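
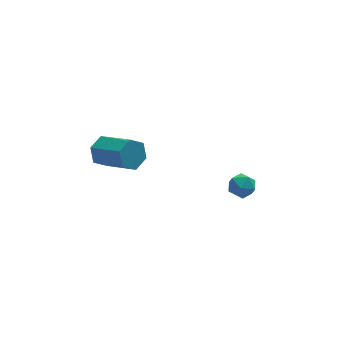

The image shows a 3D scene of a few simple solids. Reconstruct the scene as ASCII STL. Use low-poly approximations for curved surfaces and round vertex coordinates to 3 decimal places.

solid 
facet normal -0.534 0.738 -0.412
outer loop
vertex -1.949 1.626 0.042
vertex -2.586 1.457 0.564
vertex -1.994 2.01 0.788
endloop
endfacet
facet normal 0.844 0.496 -0.204
outer loop
vertex -1.949 1.626 0.042
vertex -1.994 2.01 0.788
vertex -0.898 0.171 0.854
endloop
endfacet
facet normal 0.844 0.496 -0.204
outer loop
vertex -0.898 0.171 0.854
vertex -1.994 2.01 0.788
vertex -0.943 0.555 1.6
endloop
endfacet
facet normal 0.533 -0.738 0.412
outer loop
vertex -0.898 0.171 0.854
vertex -0.943 0.555 1.6
vertex -1.534 0.003 1.376
endloop
endfacet
facet normal -0.534 0.738 -0.412
outer loop
vertex -1.994 2.01 0.788
vertex -2.586 1.457 0.564
vertex -2.63 1.841 1.31
endloop
endfacet
facet normal 0.376 0.644 0.667
outer loop
vertex -1.994 2.01 0.788
vertex -2.63 1.841 1.31
vertex -0.943 0.555 1.6
endloop
endfacet
facet normal 0.376 0.644 0.667
outer loop
vertex -0.943 0.555 1.6
vertex -2.63 1.841 1.31
vertex -1.579 0.386 2.122
endloop
endfacet
facet normal 0.534 -0.739 0.411
outer loop
vertex -0.943 0.555 1.6
vertex -1.579 0.386 2.122
vertex -1.534 0.003 1.376
endloop
endfacet
facet normal -0.533 0.739 -0.412
outer loop
vertex -2.63 1.841 1.31
vertex -2.586 1.457 0.564
vertex -3.222 1.289 1.086
endloop
endfacet
facet normal -0.468 0.148 0.871
outer loop
vertex -2.63 1.841 1.31
vertex -3.222 1.289 1.086
vertex -1.579 0.386 2.122
endloop
endfacet
facet normal -0.468 0.148 0.871
outer loop
vertex -1.579 0.386 2.122
vertex -3.222 1.289 1.086
vertex -2.171 -0.166 1.898
endloop
endfacet
facet normal 0.533 -0.739 0.412
outer loop
vertex -1.579 0.386 2.122
vertex -2.171 -0.166 1.898
vertex -1.534 0.003 1.376
endloop
endfacet
facet normal -0.533 0.738 -0.412
outer loop
vertex -3.222 1.289 1.086
vertex -2.586 1.457 0.564
vertex -3.177 0.905 0.34
endloop
endfacet
facet normal -0.844 -0.496 0.204
outer loop
vertex -3.222 1.289 1.086
vertex -3.177 0.905 0.34
vertex -2.171 -0.166 1.898
endloop
endfacet
facet normal -0.844 -0.496 0.204
outer loop
vertex -2.171 -0.166 1.898
vertex -3.177 0.905 0.34
vertex -2.126 -0.55 1.152
endloop
endfacet
facet normal 0.534 -0.738 0.412
outer loop
vertex -2.171 -0.166 1.898
vertex -2.126 -0.55 1.152
vertex -1.534 0.003 1.376
endloop
endfacet
facet normal -0.534 0.739 -0.411
outer loop
vertex -3.177 0.905 0.34
vertex -2.586 1.457 0.564
vertex -2.541 1.074 -0.182
endloop
endfacet
facet normal -0.376 -0.644 -0.667
outer loop
vertex -3.177 0.905 0.34
vertex -2.541 1.074 -0.182
vertex -2.126 -0.55 1.152
endloop
endfacet
facet normal -0.376 -0.644 -0.667
outer loop
vertex -2.126 -0.55 1.152
vertex -2.541 1.074 -0.182
vertex -1.49 -0.381 0.63
endloop
endfacet
facet normal 0.534 -0.738 0.412
outer loop
vertex -2.126 -0.55 1.152
vertex -1.49 -0.381 0.63
vertex -1.534 0.003 1.376
endloop
endfacet
facet normal -0.533 0.739 -0.412
outer loop
vertex -2.541 1.074 -0.182
vertex -2.586 1.457 0.564
vertex -1.949 1.626 0.042
endloop
endfacet
facet normal 0.468 -0.148 -0.871
outer loop
vertex -2.541 1.074 -0.182
vertex -1.949 1.626 0.042
vertex -1.49 -0.381 0.63
endloop
endfacet
facet normal 0.468 -0.148 -0.871
outer loop
vertex -1.49 -0.381 0.63
vertex -1.949 1.626 0.042
vertex -0.898 0.171 0.854
endloop
endfacet
facet normal 0.533 -0.739 0.412
outer loop
vertex -1.49 -0.381 0.63
vertex -0.898 0.171 0.854
vertex -1.534 0.003 1.376
endloop
endfacet
facet normal -0.221 -0.281 0.934
outer loop
vertex 3.278 0.862 -2.139
vertex 3.503 0.156 -2.298
vertex 4.0 0.66 -2.029
endloop
endfacet
facet normal -0.026 0.406 0.914
outer loop
vertex 3.278 0.862 -2.139
vertex 4.0 0.66 -2.029
vertex 3.837 1.334 -2.333
endloop
endfacet
facet normal -0.469 0.748 0.470
outer loop
vertex 3.278 0.862 -2.139
vertex 3.837 1.334 -2.333
vertex 3.24 1.247 -2.79
endloop
endfacet
facet normal -0.937 0.273 0.216
outer loop
vertex 3.278 0.862 -2.139
vertex 3.24 1.247 -2.79
vertex 3.033 0.519 -2.768
endloop
endfacet
facet normal -0.784 -0.363 0.503
outer loop
vertex 3.278 0.862 -2.139
vertex 3.033 0.519 -2.768
vertex 3.503 0.156 -2.298
endloop
endfacet
facet normal 0.632 0.441 0.638
outer loop
vertex 3.837 1.334 -2.333
vertex 4.0 0.66 -2.029
vertex 4.407 0.921 -2.612
endloop
endfacet
facet normal 0.317 -0.670 0.671
outer loop
vertex 4.0 0.66 -2.029
vertex 3.503 0.156 -2.298
vertex 4.2 0.193 -2.59
endloop
endfacet
facet normal -0.595 -0.803 -0.026
outer loop
vertex 3.503 0.156 -2.298
vertex 3.033 0.519 -2.768
vertex 3.603 0.106 -3.047
endloop
endfacet
facet normal -0.843 0.225 -0.488
outer loop
vertex 3.033 0.519 -2.768
vertex 3.24 1.247 -2.79
vertex 3.44 0.78 -3.351
endloop
endfacet
facet normal -0.085 0.993 -0.078
outer loop
vertex 3.24 1.247 -2.79
vertex 3.837 1.334 -2.333
vertex 3.937 1.284 -3.082
endloop
endfacet
facet normal 0.937 -0.273 -0.216
outer loop
vertex 4.162 0.578 -3.241
vertex 4.407 0.921 -2.612
vertex 4.2 0.193 -2.59
endloop
endfacet
facet normal 0.469 -0.748 -0.470
outer loop
vertex 4.162 0.578 -3.241
vertex 4.2 0.193 -2.59
vertex 3.603 0.106 -3.047
endloop
endfacet
facet normal 0.026 -0.406 -0.914
outer loop
vertex 4.162 0.578 -3.241
vertex 3.603 0.106 -3.047
vertex 3.44 0.78 -3.351
endloop
endfacet
facet normal 0.221 0.281 -0.934
outer loop
vertex 4.162 0.578 -3.241
vertex 3.44 0.78 -3.351
vertex 3.937 1.284 -3.082
endloop
endfacet
facet normal 0.784 0.363 -0.503
outer loop
vertex 4.162 0.578 -3.241
vertex 3.937 1.284 -3.082
vertex 4.407 0.921 -2.612
endloop
endfacet
facet normal 0.843 -0.225 0.488
outer loop
vertex 4.2 0.193 -2.59
vertex 4.407 0.921 -2.612
vertex 4.0 0.66 -2.029
endloop
endfacet
facet normal 0.085 -0.993 0.078
outer loop
vertex 3.603 0.106 -3.047
vertex 4.2 0.193 -2.59
vertex 3.503 0.156 -2.298
endloop
endfacet
facet normal -0.632 -0.441 -0.638
outer loop
vertex 3.44 0.78 -3.351
vertex 3.603 0.106 -3.047
vertex 3.033 0.519 -2.768
endloop
endfacet
facet normal -0.317 0.670 -0.671
outer loop
vertex 3.937 1.284 -3.082
vertex 3.44 0.78 -3.351
vertex 3.24 1.247 -2.79
endloop
endfacet
facet normal 0.595 0.803 0.026
outer loop
vertex 4.407 0.921 -2.612
vertex 3.937 1.284 -3.082
vertex 3.837 1.334 -2.333
endloop
endfacet

endsolid


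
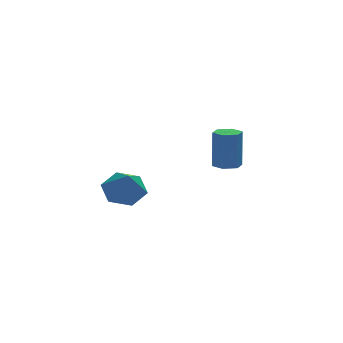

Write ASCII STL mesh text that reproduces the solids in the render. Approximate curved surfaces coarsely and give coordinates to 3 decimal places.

solid 
facet normal 0.071 0.632 -0.772
outer loop
vertex -2.913 0.54 -2.166
vertex -3.896 0.926 -1.94
vertex -3.023 1.376 -1.491
endloop
endfacet
facet normal 0.846 -0.263 0.463
outer loop
vertex -2.913 0.54 -2.166
vertex -3.023 1.376 -1.491
vertex -4.024 -0.206 -0.56
endloop
endfacet
facet normal 0.071 0.632 -0.772
outer loop
vertex -3.023 1.376 -1.491
vertex -3.896 0.926 -1.94
vertex -4.007 1.762 -1.266
endloop
endfacet
facet normal 0.328 0.317 0.890
outer loop
vertex -3.023 1.376 -1.491
vertex -4.007 1.762 -1.266
vertex -4.024 -0.206 -0.56
endloop
endfacet
facet normal 0.071 0.632 -0.772
outer loop
vertex -4.007 1.762 -1.266
vertex -3.896 0.926 -1.94
vertex -4.879 1.312 -1.715
endloop
endfacet
facet normal -0.551 0.286 0.784
outer loop
vertex -4.007 1.762 -1.266
vertex -4.879 1.312 -1.715
vertex -4.024 -0.206 -0.56
endloop
endfacet
facet normal 0.072 0.632 -0.771
outer loop
vertex -4.879 1.312 -1.715
vertex -3.896 0.926 -1.94
vertex -4.769 0.476 -2.39
endloop
endfacet
facet normal -0.913 -0.323 0.251
outer loop
vertex -4.879 1.312 -1.715
vertex -4.769 0.476 -2.39
vertex -4.024 -0.206 -0.56
endloop
endfacet
facet normal 0.072 0.632 -0.771
outer loop
vertex -4.769 0.476 -2.39
vertex -3.896 0.926 -1.94
vertex -3.785 0.09 -2.615
endloop
endfacet
facet normal -0.394 -0.902 -0.176
outer loop
vertex -4.769 0.476 -2.39
vertex -3.785 0.09 -2.615
vertex -4.024 -0.206 -0.56
endloop
endfacet
facet normal 0.071 0.632 -0.771
outer loop
vertex -3.785 0.09 -2.615
vertex -3.896 0.926 -1.94
vertex -2.913 0.54 -2.166
endloop
endfacet
facet normal 0.485 -0.872 -0.069
outer loop
vertex -3.785 0.09 -2.615
vertex -2.913 0.54 -2.166
vertex -4.024 -0.206 -0.56
endloop
endfacet
facet normal -0.046 -0.130 -0.990
outer loop
vertex 2.458 4.341 -2.716
vertex 2.021 3.764 -2.62
vertex 1.734 4.431 -2.694
endloop
endfacet
facet normal 0.118 0.984 -0.134
outer loop
vertex 2.458 4.341 -2.716
vertex 1.734 4.431 -2.694
vertex 2.556 4.613 -0.636
endloop
endfacet
facet normal 0.118 0.984 -0.134
outer loop
vertex 2.556 4.613 -0.636
vertex 1.734 4.431 -2.694
vertex 1.832 4.703 -0.614
endloop
endfacet
facet normal 0.046 0.130 0.990
outer loop
vertex 2.556 4.613 -0.636
vertex 1.832 4.703 -0.614
vertex 2.119 4.036 -0.54
endloop
endfacet
facet normal -0.046 -0.130 -0.990
outer loop
vertex 1.734 4.431 -2.694
vertex 2.021 3.764 -2.62
vertex 1.297 3.854 -2.598
endloop
endfacet
facet normal -0.800 0.599 -0.041
outer loop
vertex 1.734 4.431 -2.694
vertex 1.297 3.854 -2.598
vertex 1.832 4.703 -0.614
endloop
endfacet
facet normal -0.800 0.599 -0.041
outer loop
vertex 1.832 4.703 -0.614
vertex 1.297 3.854 -2.598
vertex 1.395 4.126 -0.518
endloop
endfacet
facet normal 0.046 0.130 0.990
outer loop
vertex 1.832 4.703 -0.614
vertex 1.395 4.126 -0.518
vertex 2.119 4.036 -0.54
endloop
endfacet
facet normal -0.046 -0.130 -0.990
outer loop
vertex 1.297 3.854 -2.598
vertex 2.021 3.764 -2.62
vertex 1.584 3.187 -2.524
endloop
endfacet
facet normal -0.918 -0.385 0.094
outer loop
vertex 1.297 3.854 -2.598
vertex 1.584 3.187 -2.524
vertex 1.395 4.126 -0.518
endloop
endfacet
facet normal -0.918 -0.385 0.094
outer loop
vertex 1.395 4.126 -0.518
vertex 1.584 3.187 -2.524
vertex 1.682 3.459 -0.444
endloop
endfacet
facet normal 0.046 0.130 0.990
outer loop
vertex 1.395 4.126 -0.518
vertex 1.682 3.459 -0.444
vertex 2.119 4.036 -0.54
endloop
endfacet
facet normal -0.046 -0.130 -0.990
outer loop
vertex 1.584 3.187 -2.524
vertex 2.021 3.764 -2.62
vertex 2.308 3.097 -2.546
endloop
endfacet
facet normal -0.118 -0.984 0.134
outer loop
vertex 1.584 3.187 -2.524
vertex 2.308 3.097 -2.546
vertex 1.682 3.459 -0.444
endloop
endfacet
facet normal -0.118 -0.984 0.134
outer loop
vertex 1.682 3.459 -0.444
vertex 2.308 3.097 -2.546
vertex 2.406 3.369 -0.466
endloop
endfacet
facet normal 0.046 0.130 0.990
outer loop
vertex 1.682 3.459 -0.444
vertex 2.406 3.369 -0.466
vertex 2.119 4.036 -0.54
endloop
endfacet
facet normal -0.046 -0.130 -0.990
outer loop
vertex 2.308 3.097 -2.546
vertex 2.021 3.764 -2.62
vertex 2.745 3.674 -2.642
endloop
endfacet
facet normal 0.800 -0.599 0.041
outer loop
vertex 2.308 3.097 -2.546
vertex 2.745 3.674 -2.642
vertex 2.406 3.369 -0.466
endloop
endfacet
facet normal 0.800 -0.599 0.041
outer loop
vertex 2.406 3.369 -0.466
vertex 2.745 3.674 -2.642
vertex 2.843 3.946 -0.562
endloop
endfacet
facet normal 0.046 0.130 0.990
outer loop
vertex 2.406 3.369 -0.466
vertex 2.843 3.946 -0.562
vertex 2.119 4.036 -0.54
endloop
endfacet
facet normal -0.046 -0.130 -0.990
outer loop
vertex 2.745 3.674 -2.642
vertex 2.021 3.764 -2.62
vertex 2.458 4.341 -2.716
endloop
endfacet
facet normal 0.918 0.385 -0.094
outer loop
vertex 2.745 3.674 -2.642
vertex 2.458 4.341 -2.716
vertex 2.843 3.946 -0.562
endloop
endfacet
facet normal 0.918 0.385 -0.094
outer loop
vertex 2.843 3.946 -0.562
vertex 2.458 4.341 -2.716
vertex 2.556 4.613 -0.636
endloop
endfacet
facet normal 0.046 0.130 0.990
outer loop
vertex 2.843 3.946 -0.562
vertex 2.556 4.613 -0.636
vertex 2.119 4.036 -0.54
endloop
endfacet

endsolid


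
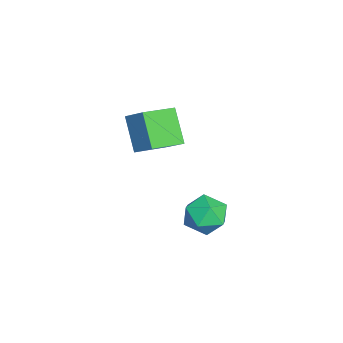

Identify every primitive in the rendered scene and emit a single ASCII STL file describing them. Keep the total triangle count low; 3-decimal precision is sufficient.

solid 
facet normal -0.728 0.434 0.531
outer loop
vertex -3.588 -0.699 -1.646
vertex -3.092 -1.096 -0.642
vertex -2.78 -0.037 -1.08
endloop
endfacet
facet normal -0.602 0.795 -0.070
outer loop
vertex -3.588 -0.699 -1.646
vertex -2.78 -0.037 -1.08
vertex -2.754 -0.122 -2.265
endloop
endfacet
facet normal -0.702 0.350 -0.620
outer loop
vertex -3.588 -0.699 -1.646
vertex -2.754 -0.122 -2.265
vertex -3.049 -1.235 -2.559
endloop
endfacet
facet normal -0.889 -0.286 -0.357
outer loop
vertex -3.588 -0.699 -1.646
vertex -3.049 -1.235 -2.559
vertex -3.258 -1.837 -1.556
endloop
endfacet
facet normal -0.905 -0.234 0.354
outer loop
vertex -3.588 -0.699 -1.646
vertex -3.258 -1.837 -1.556
vertex -3.092 -1.096 -0.642
endloop
endfacet
facet normal 0.083 0.994 -0.069
outer loop
vertex -2.754 -0.122 -2.265
vertex -2.78 -0.037 -1.08
vertex -1.742 -0.163 -1.644
endloop
endfacet
facet normal -0.120 0.409 0.905
outer loop
vertex -2.78 -0.037 -1.08
vertex -3.092 -1.096 -0.642
vertex -1.951 -0.765 -0.641
endloop
endfacet
facet normal -0.407 -0.672 0.619
outer loop
vertex -3.092 -1.096 -0.642
vertex -3.258 -1.837 -1.556
vertex -2.246 -1.878 -0.935
endloop
endfacet
facet normal -0.381 -0.755 -0.533
outer loop
vertex -3.258 -1.837 -1.556
vertex -3.049 -1.235 -2.559
vertex -2.22 -1.963 -2.12
endloop
endfacet
facet normal -0.079 0.274 -0.958
outer loop
vertex -3.049 -1.235 -2.559
vertex -2.754 -0.122 -2.265
vertex -1.908 -0.904 -2.558
endloop
endfacet
facet normal 0.889 0.286 0.357
outer loop
vertex -1.412 -1.301 -1.554
vertex -1.742 -0.163 -1.644
vertex -1.951 -0.765 -0.641
endloop
endfacet
facet normal 0.702 -0.350 0.620
outer loop
vertex -1.412 -1.301 -1.554
vertex -1.951 -0.765 -0.641
vertex -2.246 -1.878 -0.935
endloop
endfacet
facet normal 0.602 -0.795 0.070
outer loop
vertex -1.412 -1.301 -1.554
vertex -2.246 -1.878 -0.935
vertex -2.22 -1.963 -2.12
endloop
endfacet
facet normal 0.728 -0.434 -0.531
outer loop
vertex -1.412 -1.301 -1.554
vertex -2.22 -1.963 -2.12
vertex -1.908 -0.904 -2.558
endloop
endfacet
facet normal 0.905 0.234 -0.354
outer loop
vertex -1.412 -1.301 -1.554
vertex -1.908 -0.904 -2.558
vertex -1.742 -0.163 -1.644
endloop
endfacet
facet normal 0.381 0.755 0.533
outer loop
vertex -1.951 -0.765 -0.641
vertex -1.742 -0.163 -1.644
vertex -2.78 -0.037 -1.08
endloop
endfacet
facet normal 0.079 -0.274 0.958
outer loop
vertex -2.246 -1.878 -0.935
vertex -1.951 -0.765 -0.641
vertex -3.092 -1.096 -0.642
endloop
endfacet
facet normal -0.083 -0.994 0.069
outer loop
vertex -2.22 -1.963 -2.12
vertex -2.246 -1.878 -0.935
vertex -3.258 -1.837 -1.556
endloop
endfacet
facet normal 0.120 -0.409 -0.905
outer loop
vertex -1.908 -0.904 -2.558
vertex -2.22 -1.963 -2.12
vertex -3.049 -1.235 -2.559
endloop
endfacet
facet normal 0.407 0.672 -0.619
outer loop
vertex -1.742 -0.163 -1.644
vertex -1.908 -0.904 -2.558
vertex -2.754 -0.122 -2.265
endloop
endfacet
facet normal -0.604 0.765 -0.223
outer loop
vertex -4.77 -3.309 3.775
vertex -4.008 -2.46 4.621
vertex -3.58 -2.823 2.217
endloop
endfacet
facet normal -0.536 -0.598 -0.596
outer loop
vertex -2.492 -4.2 2.619
vertex -4.77 -3.309 3.775
vertex -3.58 -2.823 2.217
endloop
endfacet
facet normal -0.604 0.765 -0.223
outer loop
vertex -3.58 -2.823 2.217
vertex -4.008 -2.46 4.621
vertex -2.818 -1.974 3.063
endloop
endfacet
facet normal 0.589 0.240 -0.772
outer loop
vertex -2.818 -1.974 3.063
vertex -2.492 -4.2 2.619
vertex -3.58 -2.823 2.217
endloop
endfacet
facet normal -0.589 -0.240 0.772
outer loop
vertex -4.77 -3.309 3.775
vertex -2.92 -3.837 5.023
vertex -4.008 -2.46 4.621
endloop
endfacet
facet normal -0.536 -0.598 -0.596
outer loop
vertex -3.682 -4.686 4.177
vertex -4.77 -3.309 3.775
vertex -2.492 -4.2 2.619
endloop
endfacet
facet normal -0.589 -0.240 0.772
outer loop
vertex -3.682 -4.686 4.177
vertex -2.92 -3.837 5.023
vertex -4.77 -3.309 3.775
endloop
endfacet
facet normal 0.536 0.598 0.596
outer loop
vertex -4.008 -2.46 4.621
vertex -2.92 -3.837 5.023
vertex -2.818 -1.974 3.063
endloop
endfacet
facet normal 0.589 0.240 -0.772
outer loop
vertex -1.73 -3.351 3.465
vertex -2.492 -4.2 2.619
vertex -2.818 -1.974 3.063
endloop
endfacet
facet normal 0.536 0.598 0.596
outer loop
vertex -2.818 -1.974 3.063
vertex -2.92 -3.837 5.023
vertex -1.73 -3.351 3.465
endloop
endfacet
facet normal 0.604 -0.765 0.223
outer loop
vertex -1.73 -3.351 3.465
vertex -3.682 -4.686 4.177
vertex -2.492 -4.2 2.619
endloop
endfacet
facet normal 0.604 -0.765 0.223
outer loop
vertex -2.92 -3.837 5.023
vertex -3.682 -4.686 4.177
vertex -1.73 -3.351 3.465
endloop
endfacet

endsolid


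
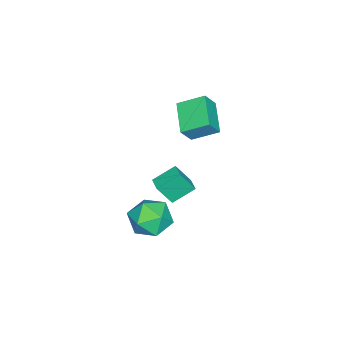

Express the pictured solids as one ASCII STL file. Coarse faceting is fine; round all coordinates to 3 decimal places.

solid 
facet normal -0.780 -0.616 -0.106
outer loop
vertex 0.939 0.761 -1.503
vertex 0.146 1.64 -0.774
vertex 0.578 1.422 -2.694
endloop
endfacet
facet normal 0.570 -0.633 -0.524
outer loop
vertex 1.234 1.94 -2.606
vertex 0.939 0.761 -1.503
vertex 0.578 1.422 -2.694
endloop
endfacet
facet normal -0.781 -0.616 -0.106
outer loop
vertex 0.578 1.422 -2.694
vertex 0.146 1.64 -0.774
vertex -0.215 2.302 -1.966
endloop
endfacet
facet normal -0.256 0.468 -0.845
outer loop
vertex -0.215 2.302 -1.966
vertex 1.234 1.94 -2.606
vertex 0.578 1.422 -2.694
endloop
endfacet
facet normal 0.257 -0.469 0.845
outer loop
vertex 0.939 0.761 -1.503
vertex 0.802 2.158 -0.686
vertex 0.146 1.64 -0.774
endloop
endfacet
facet normal 0.570 -0.633 -0.524
outer loop
vertex 1.595 1.278 -1.414
vertex 0.939 0.761 -1.503
vertex 1.234 1.94 -2.606
endloop
endfacet
facet normal 0.255 -0.469 0.845
outer loop
vertex 1.595 1.278 -1.414
vertex 0.802 2.158 -0.686
vertex 0.939 0.761 -1.503
endloop
endfacet
facet normal -0.570 0.633 0.524
outer loop
vertex 0.146 1.64 -0.774
vertex 0.802 2.158 -0.686
vertex -0.215 2.302 -1.966
endloop
endfacet
facet normal -0.256 0.470 -0.845
outer loop
vertex 0.441 2.819 -1.877
vertex 1.234 1.94 -2.606
vertex -0.215 2.302 -1.966
endloop
endfacet
facet normal -0.570 0.633 0.524
outer loop
vertex -0.215 2.302 -1.966
vertex 0.802 2.158 -0.686
vertex 0.441 2.819 -1.877
endloop
endfacet
facet normal 0.780 0.616 0.106
outer loop
vertex 0.441 2.819 -1.877
vertex 1.595 1.278 -1.414
vertex 1.234 1.94 -2.606
endloop
endfacet
facet normal 0.781 0.616 0.105
outer loop
vertex 0.802 2.158 -0.686
vertex 1.595 1.278 -1.414
vertex 0.441 2.819 -1.877
endloop
endfacet
facet normal -0.077 0.349 0.934
outer loop
vertex 1.871 1.863 -2.033
vertex 2.706 1.068 -1.667
vertex 3.042 2.165 -2.049
endloop
endfacet
facet normal -0.216 0.862 0.458
outer loop
vertex 1.871 1.863 -2.033
vertex 3.042 2.165 -2.049
vertex 2.324 2.475 -2.972
endloop
endfacet
facet normal -0.762 0.645 0.053
outer loop
vertex 1.871 1.863 -2.033
vertex 2.324 2.475 -2.972
vertex 1.545 1.57 -3.16
endloop
endfacet
facet normal -0.960 -0.003 0.278
outer loop
vertex 1.871 1.863 -2.033
vertex 1.545 1.57 -3.16
vertex 1.781 0.7 -2.354
endloop
endfacet
facet normal -0.537 -0.186 0.823
outer loop
vertex 1.871 1.863 -2.033
vertex 1.781 0.7 -2.354
vertex 2.706 1.068 -1.667
endloop
endfacet
facet normal 0.355 0.934 0.038
outer loop
vertex 2.324 2.475 -2.972
vertex 3.042 2.165 -2.049
vertex 3.439 2.06 -3.186
endloop
endfacet
facet normal 0.581 0.103 0.807
outer loop
vertex 3.042 2.165 -2.049
vertex 2.706 1.068 -1.667
vertex 3.675 1.19 -2.38
endloop
endfacet
facet normal -0.163 -0.761 0.627
outer loop
vertex 2.706 1.068 -1.667
vertex 1.781 0.7 -2.354
vertex 2.896 0.285 -2.568
endloop
endfacet
facet normal -0.848 -0.465 -0.253
outer loop
vertex 1.781 0.7 -2.354
vertex 1.545 1.57 -3.16
vertex 2.178 0.595 -3.491
endloop
endfacet
facet normal -0.528 0.583 -0.618
outer loop
vertex 1.545 1.57 -3.16
vertex 2.324 2.475 -2.972
vertex 2.514 1.692 -3.873
endloop
endfacet
facet normal 0.960 0.003 -0.278
outer loop
vertex 3.349 0.897 -3.507
vertex 3.439 2.06 -3.186
vertex 3.675 1.19 -2.38
endloop
endfacet
facet normal 0.762 -0.645 -0.053
outer loop
vertex 3.349 0.897 -3.507
vertex 3.675 1.19 -2.38
vertex 2.896 0.285 -2.568
endloop
endfacet
facet normal 0.216 -0.862 -0.458
outer loop
vertex 3.349 0.897 -3.507
vertex 2.896 0.285 -2.568
vertex 2.178 0.595 -3.491
endloop
endfacet
facet normal 0.077 -0.349 -0.934
outer loop
vertex 3.349 0.897 -3.507
vertex 2.178 0.595 -3.491
vertex 2.514 1.692 -3.873
endloop
endfacet
facet normal 0.537 0.186 -0.823
outer loop
vertex 3.349 0.897 -3.507
vertex 2.514 1.692 -3.873
vertex 3.439 2.06 -3.186
endloop
endfacet
facet normal 0.848 0.465 0.253
outer loop
vertex 3.675 1.19 -2.38
vertex 3.439 2.06 -3.186
vertex 3.042 2.165 -2.049
endloop
endfacet
facet normal 0.528 -0.583 0.618
outer loop
vertex 2.896 0.285 -2.568
vertex 3.675 1.19 -2.38
vertex 2.706 1.068 -1.667
endloop
endfacet
facet normal -0.355 -0.934 -0.038
outer loop
vertex 2.178 0.595 -3.491
vertex 2.896 0.285 -2.568
vertex 1.781 0.7 -2.354
endloop
endfacet
facet normal -0.581 -0.103 -0.807
outer loop
vertex 2.514 1.692 -3.873
vertex 2.178 0.595 -3.491
vertex 1.545 1.57 -3.16
endloop
endfacet
facet normal 0.163 0.761 -0.627
outer loop
vertex 3.439 2.06 -3.186
vertex 2.514 1.692 -3.873
vertex 2.324 2.475 -2.972
endloop
endfacet
facet normal -0.514 0.270 -0.814
outer loop
vertex -1.512 3.019 3.186
vertex -0.007 3.859 2.515
vertex -1.099 1.729 2.497
endloop
endfacet
facet normal -0.814 -0.454 0.363
outer loop
vertex -0.513 1.421 3.425
vertex -1.512 3.019 3.186
vertex -1.099 1.729 2.497
endloop
endfacet
facet normal -0.514 0.270 -0.814
outer loop
vertex -1.099 1.729 2.497
vertex -0.007 3.859 2.515
vertex 0.406 2.569 1.826
endloop
endfacet
facet normal 0.272 -0.849 -0.453
outer loop
vertex 0.406 2.569 1.826
vertex -0.513 1.421 3.425
vertex -1.099 1.729 2.497
endloop
endfacet
facet normal -0.272 0.849 0.453
outer loop
vertex -1.512 3.019 3.186
vertex 0.579 3.551 3.443
vertex -0.007 3.859 2.515
endloop
endfacet
facet normal -0.814 -0.454 0.363
outer loop
vertex -0.926 2.711 4.114
vertex -1.512 3.019 3.186
vertex -0.513 1.421 3.425
endloop
endfacet
facet normal -0.272 0.849 0.453
outer loop
vertex -0.926 2.711 4.114
vertex 0.579 3.551 3.443
vertex -1.512 3.019 3.186
endloop
endfacet
facet normal 0.814 0.454 -0.363
outer loop
vertex -0.007 3.859 2.515
vertex 0.579 3.551 3.443
vertex 0.406 2.569 1.826
endloop
endfacet
facet normal 0.272 -0.849 -0.453
outer loop
vertex 0.992 2.261 2.754
vertex -0.513 1.421 3.425
vertex 0.406 2.569 1.826
endloop
endfacet
facet normal 0.814 0.454 -0.363
outer loop
vertex 0.406 2.569 1.826
vertex 0.579 3.551 3.443
vertex 0.992 2.261 2.754
endloop
endfacet
facet normal 0.514 -0.270 0.814
outer loop
vertex 0.992 2.261 2.754
vertex -0.926 2.711 4.114
vertex -0.513 1.421 3.425
endloop
endfacet
facet normal 0.514 -0.270 0.814
outer loop
vertex 0.579 3.551 3.443
vertex -0.926 2.711 4.114
vertex 0.992 2.261 2.754
endloop
endfacet

endsolid


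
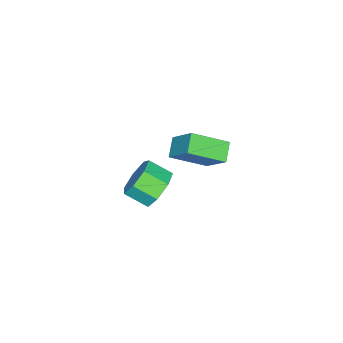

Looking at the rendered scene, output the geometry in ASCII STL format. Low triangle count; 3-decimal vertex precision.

solid 
facet normal -0.822 -0.253 0.510
outer loop
vertex -0.813 -2.264 3.479
vertex -0.374 -1.139 4.746
vertex -1.764 -0.919 2.614
endloop
endfacet
facet normal -0.251 -0.643 -0.724
outer loop
vertex -0.926 -0.661 2.094
vertex -0.813 -2.264 3.479
vertex -1.764 -0.919 2.614
endloop
endfacet
facet normal -0.822 -0.253 0.510
outer loop
vertex -1.764 -0.919 2.614
vertex -0.374 -1.139 4.746
vertex -1.325 0.206 3.881
endloop
endfacet
facet normal -0.511 0.723 -0.465
outer loop
vertex -1.325 0.206 3.881
vertex -0.926 -0.661 2.094
vertex -1.764 -0.919 2.614
endloop
endfacet
facet normal 0.511 -0.723 0.465
outer loop
vertex -0.813 -2.264 3.479
vertex 0.464 -0.881 4.226
vertex -0.374 -1.139 4.746
endloop
endfacet
facet normal -0.251 -0.643 -0.724
outer loop
vertex 0.025 -2.006 2.959
vertex -0.813 -2.264 3.479
vertex -0.926 -0.661 2.094
endloop
endfacet
facet normal 0.511 -0.723 0.465
outer loop
vertex 0.025 -2.006 2.959
vertex 0.464 -0.881 4.226
vertex -0.813 -2.264 3.479
endloop
endfacet
facet normal 0.251 0.643 0.724
outer loop
vertex -0.374 -1.139 4.746
vertex 0.464 -0.881 4.226
vertex -1.325 0.206 3.881
endloop
endfacet
facet normal -0.511 0.723 -0.465
outer loop
vertex -0.487 0.464 3.361
vertex -0.926 -0.661 2.094
vertex -1.325 0.206 3.881
endloop
endfacet
facet normal 0.251 0.643 0.724
outer loop
vertex -1.325 0.206 3.881
vertex 0.464 -0.881 4.226
vertex -0.487 0.464 3.361
endloop
endfacet
facet normal 0.822 0.253 -0.510
outer loop
vertex -0.487 0.464 3.361
vertex 0.025 -2.006 2.959
vertex -0.926 -0.661 2.094
endloop
endfacet
facet normal 0.822 0.253 -0.510
outer loop
vertex 0.464 -0.881 4.226
vertex 0.025 -2.006 2.959
vertex -0.487 0.464 3.361
endloop
endfacet
facet normal -0.161 0.854 -0.495
outer loop
vertex -0.635 -2.946 -1.315
vertex -1.554 -3.319 -1.659
vertex -1.355 -2.774 -0.784
endloop
endfacet
facet normal 0.591 0.486 0.644
outer loop
vertex -0.635 -2.946 -1.315
vertex -1.355 -2.774 -0.784
vertex -0.427 -4.047 -0.676
endloop
endfacet
facet normal 0.591 0.486 0.644
outer loop
vertex -0.427 -4.047 -0.676
vertex -1.355 -2.774 -0.784
vertex -1.147 -3.875 -0.145
endloop
endfacet
facet normal 0.161 -0.854 0.495
outer loop
vertex -0.427 -4.047 -0.676
vertex -1.147 -3.875 -0.145
vertex -1.346 -4.421 -1.021
endloop
endfacet
facet normal -0.162 0.854 -0.495
outer loop
vertex -1.355 -2.774 -0.784
vertex -1.554 -3.319 -1.659
vertex -2.225 -3.013 -0.912
endloop
endfacet
facet normal -0.250 0.450 0.857
outer loop
vertex -1.355 -2.774 -0.784
vertex -2.225 -3.013 -0.912
vertex -1.147 -3.875 -0.145
endloop
endfacet
facet normal -0.251 0.449 0.857
outer loop
vertex -1.147 -3.875 -0.145
vertex -2.225 -3.013 -0.912
vertex -2.017 -4.114 -0.274
endloop
endfacet
facet normal 0.161 -0.854 0.495
outer loop
vertex -1.147 -3.875 -0.145
vertex -2.017 -4.114 -0.274
vertex -1.346 -4.421 -1.021
endloop
endfacet
facet normal -0.162 0.854 -0.495
outer loop
vertex -2.225 -3.013 -0.912
vertex -1.554 -3.319 -1.659
vertex -2.59 -3.483 -1.603
endloop
endfacet
facet normal -0.902 0.076 0.425
outer loop
vertex -2.225 -3.013 -0.912
vertex -2.59 -3.483 -1.603
vertex -2.017 -4.114 -0.274
endloop
endfacet
facet normal -0.902 0.076 0.425
outer loop
vertex -2.017 -4.114 -0.274
vertex -2.59 -3.483 -1.603
vertex -2.382 -4.584 -0.964
endloop
endfacet
facet normal 0.162 -0.853 0.496
outer loop
vertex -2.017 -4.114 -0.274
vertex -2.382 -4.584 -0.964
vertex -1.346 -4.421 -1.021
endloop
endfacet
facet normal -0.162 0.854 -0.495
outer loop
vertex -2.59 -3.483 -1.603
vertex -1.554 -3.319 -1.659
vertex -2.174 -3.829 -2.336
endloop
endfacet
facet normal -0.875 -0.356 -0.329
outer loop
vertex -2.59 -3.483 -1.603
vertex -2.174 -3.829 -2.336
vertex -2.382 -4.584 -0.964
endloop
endfacet
facet normal -0.875 -0.356 -0.329
outer loop
vertex -2.382 -4.584 -0.964
vertex -2.174 -3.829 -2.336
vertex -1.966 -4.93 -1.697
endloop
endfacet
facet normal 0.162 -0.854 0.495
outer loop
vertex -2.382 -4.584 -0.964
vertex -1.966 -4.93 -1.697
vertex -1.346 -4.421 -1.021
endloop
endfacet
facet normal -0.162 0.854 -0.495
outer loop
vertex -2.174 -3.829 -2.336
vertex -1.554 -3.319 -1.659
vertex -1.292 -3.792 -2.56
endloop
endfacet
facet normal -0.190 -0.519 -0.833
outer loop
vertex -2.174 -3.829 -2.336
vertex -1.292 -3.792 -2.56
vertex -1.966 -4.93 -1.697
endloop
endfacet
facet normal -0.190 -0.519 -0.833
outer loop
vertex -1.966 -4.93 -1.697
vertex -1.292 -3.792 -2.56
vertex -1.084 -4.893 -1.921
endloop
endfacet
facet normal 0.161 -0.854 0.495
outer loop
vertex -1.966 -4.93 -1.697
vertex -1.084 -4.893 -1.921
vertex -1.346 -4.421 -1.021
endloop
endfacet
facet normal -0.161 0.854 -0.495
outer loop
vertex -1.292 -3.792 -2.56
vertex -1.554 -3.319 -1.659
vertex -0.607 -3.399 -2.105
endloop
endfacet
facet normal 0.640 -0.292 -0.711
outer loop
vertex -1.292 -3.792 -2.56
vertex -0.607 -3.399 -2.105
vertex -1.084 -4.893 -1.921
endloop
endfacet
facet normal 0.640 -0.292 -0.711
outer loop
vertex -1.084 -4.893 -1.921
vertex -0.607 -3.399 -2.105
vertex -0.399 -4.5 -1.466
endloop
endfacet
facet normal 0.161 -0.854 0.495
outer loop
vertex -1.084 -4.893 -1.921
vertex -0.399 -4.5 -1.466
vertex -1.346 -4.421 -1.021
endloop
endfacet
facet normal -0.161 0.854 -0.495
outer loop
vertex -0.607 -3.399 -2.105
vertex -1.554 -3.319 -1.659
vertex -0.635 -2.946 -1.315
endloop
endfacet
facet normal 0.986 0.155 -0.054
outer loop
vertex -0.607 -3.399 -2.105
vertex -0.635 -2.946 -1.315
vertex -0.399 -4.5 -1.466
endloop
endfacet
facet normal 0.986 0.155 -0.054
outer loop
vertex -0.399 -4.5 -1.466
vertex -0.635 -2.946 -1.315
vertex -0.427 -4.047 -0.676
endloop
endfacet
facet normal 0.161 -0.854 0.495
outer loop
vertex -0.399 -4.5 -1.466
vertex -0.427 -4.047 -0.676
vertex -1.346 -4.421 -1.021
endloop
endfacet

endsolid


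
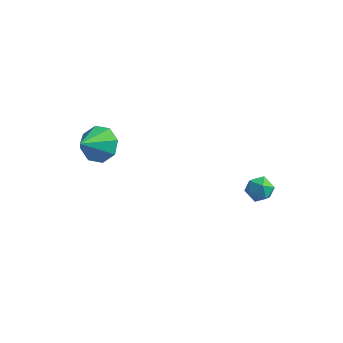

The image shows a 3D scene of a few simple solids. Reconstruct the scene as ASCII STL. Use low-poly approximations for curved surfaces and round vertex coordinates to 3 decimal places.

solid 
facet normal 0.177 0.738 -0.652
outer loop
vertex -1.804 -1.101 1.025
vertex -2.62 -0.838 1.101
vertex -1.883 -0.658 1.505
endloop
endfacet
facet normal 0.775 -0.396 0.493
outer loop
vertex -1.804 -1.101 1.025
vertex -1.883 -0.658 1.505
vertex -2.88 -1.922 2.059
endloop
endfacet
facet normal 0.178 0.737 -0.652
outer loop
vertex -1.883 -0.658 1.505
vertex -2.62 -0.838 1.101
vertex -2.393 -0.32 1.748
endloop
endfacet
facet normal 0.450 0.037 0.893
outer loop
vertex -1.883 -0.658 1.505
vertex -2.393 -0.32 1.748
vertex -2.88 -1.922 2.059
endloop
endfacet
facet normal 0.177 0.737 -0.652
outer loop
vertex -2.393 -0.32 1.748
vertex -2.62 -0.838 1.101
vertex -3.036 -0.286 1.612
endloop
endfacet
facet normal -0.189 0.242 0.952
outer loop
vertex -2.393 -0.32 1.748
vertex -3.036 -0.286 1.612
vertex -2.88 -1.922 2.059
endloop
endfacet
facet normal 0.178 0.737 -0.652
outer loop
vertex -3.036 -0.286 1.612
vertex -2.62 -0.838 1.101
vertex -3.435 -0.575 1.176
endloop
endfacet
facet normal -0.766 0.100 0.635
outer loop
vertex -3.036 -0.286 1.612
vertex -3.435 -0.575 1.176
vertex -2.88 -1.922 2.059
endloop
endfacet
facet normal 0.178 0.737 -0.653
outer loop
vertex -3.435 -0.575 1.176
vertex -2.62 -0.838 1.101
vertex -3.357 -1.019 0.696
endloop
endfacet
facet normal -0.944 -0.305 0.128
outer loop
vertex -3.435 -0.575 1.176
vertex -3.357 -1.019 0.696
vertex -2.88 -1.922 2.059
endloop
endfacet
facet normal 0.178 0.737 -0.652
outer loop
vertex -3.357 -1.019 0.696
vertex -2.62 -0.838 1.101
vertex -2.847 -1.357 0.453
endloop
endfacet
facet normal -0.618 -0.737 -0.272
outer loop
vertex -3.357 -1.019 0.696
vertex -2.847 -1.357 0.453
vertex -2.88 -1.922 2.059
endloop
endfacet
facet normal 0.177 0.737 -0.652
outer loop
vertex -2.847 -1.357 0.453
vertex -2.62 -0.838 1.101
vertex -2.204 -1.391 0.589
endloop
endfacet
facet normal 0.020 -0.943 -0.331
outer loop
vertex -2.847 -1.357 0.453
vertex -2.204 -1.391 0.589
vertex -2.88 -1.922 2.059
endloop
endfacet
facet normal 0.177 0.737 -0.652
outer loop
vertex -2.204 -1.391 0.589
vertex -2.62 -0.838 1.101
vertex -1.804 -1.101 1.025
endloop
endfacet
facet normal 0.597 -0.802 -0.015
outer loop
vertex -2.204 -1.391 0.589
vertex -1.804 -1.101 1.025
vertex -2.88 -1.922 2.059
endloop
endfacet
facet normal -0.971 0.109 0.213
outer loop
vertex 2.076 2.889 -3.688
vertex 2.23 3.001 -3.043
vertex 2.193 3.516 -3.475
endloop
endfacet
facet normal -0.833 0.311 -0.458
outer loop
vertex 2.076 2.889 -3.688
vertex 2.193 3.516 -3.475
vertex 2.441 3.31 -4.066
endloop
endfacet
facet normal -0.546 -0.245 -0.801
outer loop
vertex 2.076 2.889 -3.688
vertex 2.441 3.31 -4.066
vertex 2.631 2.668 -3.999
endloop
endfacet
facet normal -0.507 -0.790 -0.344
outer loop
vertex 2.076 2.889 -3.688
vertex 2.631 2.668 -3.999
vertex 2.5 2.477 -3.367
endloop
endfacet
facet normal -0.770 -0.572 0.283
outer loop
vertex 2.076 2.889 -3.688
vertex 2.5 2.477 -3.367
vertex 2.23 3.001 -3.043
endloop
endfacet
facet normal -0.345 0.832 -0.435
outer loop
vertex 2.441 3.31 -4.066
vertex 2.193 3.516 -3.475
vertex 2.82 3.683 -3.653
endloop
endfacet
facet normal -0.570 0.504 0.649
outer loop
vertex 2.193 3.516 -3.475
vertex 2.23 3.001 -3.043
vertex 2.689 3.492 -3.021
endloop
endfacet
facet normal -0.244 -0.598 0.764
outer loop
vertex 2.23 3.001 -3.043
vertex 2.5 2.477 -3.367
vertex 2.879 2.85 -2.954
endloop
endfacet
facet normal 0.182 -0.951 -0.250
outer loop
vertex 2.5 2.477 -3.367
vertex 2.631 2.668 -3.999
vertex 3.127 2.644 -3.545
endloop
endfacet
facet normal 0.120 -0.068 -0.990
outer loop
vertex 2.631 2.668 -3.999
vertex 2.441 3.31 -4.066
vertex 3.09 3.159 -3.977
endloop
endfacet
facet normal 0.507 0.790 0.344
outer loop
vertex 3.244 3.271 -3.332
vertex 2.82 3.683 -3.653
vertex 2.689 3.492 -3.021
endloop
endfacet
facet normal 0.546 0.245 0.801
outer loop
vertex 3.244 3.271 -3.332
vertex 2.689 3.492 -3.021
vertex 2.879 2.85 -2.954
endloop
endfacet
facet normal 0.833 -0.311 0.458
outer loop
vertex 3.244 3.271 -3.332
vertex 2.879 2.85 -2.954
vertex 3.127 2.644 -3.545
endloop
endfacet
facet normal 0.971 -0.109 -0.213
outer loop
vertex 3.244 3.271 -3.332
vertex 3.127 2.644 -3.545
vertex 3.09 3.159 -3.977
endloop
endfacet
facet normal 0.770 0.572 -0.283
outer loop
vertex 3.244 3.271 -3.332
vertex 3.09 3.159 -3.977
vertex 2.82 3.683 -3.653
endloop
endfacet
facet normal -0.182 0.951 0.250
outer loop
vertex 2.689 3.492 -3.021
vertex 2.82 3.683 -3.653
vertex 2.193 3.516 -3.475
endloop
endfacet
facet normal -0.120 0.068 0.990
outer loop
vertex 2.879 2.85 -2.954
vertex 2.689 3.492 -3.021
vertex 2.23 3.001 -3.043
endloop
endfacet
facet normal 0.345 -0.832 0.435
outer loop
vertex 3.127 2.644 -3.545
vertex 2.879 2.85 -2.954
vertex 2.5 2.477 -3.367
endloop
endfacet
facet normal 0.570 -0.504 -0.649
outer loop
vertex 3.09 3.159 -3.977
vertex 3.127 2.644 -3.545
vertex 2.631 2.668 -3.999
endloop
endfacet
facet normal 0.244 0.598 -0.764
outer loop
vertex 2.82 3.683 -3.653
vertex 3.09 3.159 -3.977
vertex 2.441 3.31 -4.066
endloop
endfacet

endsolid


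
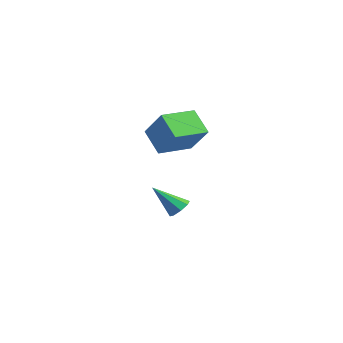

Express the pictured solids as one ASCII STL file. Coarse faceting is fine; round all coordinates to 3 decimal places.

solid 
facet normal -0.669 -0.082 -0.739
outer loop
vertex 2.298 -3.282 2.193
vertex 2.168 -1.678 2.133
vertex 3.288 -3.235 1.291
endloop
endfacet
facet normal 0.081 -0.996 0.037
outer loop
vertex 4.372 -3.102 2.487
vertex 2.298 -3.282 2.193
vertex 3.288 -3.235 1.291
endloop
endfacet
facet normal -0.669 -0.082 -0.739
outer loop
vertex 3.288 -3.235 1.291
vertex 2.168 -1.678 2.133
vertex 3.158 -1.631 1.231
endloop
endfacet
facet normal 0.739 0.035 -0.673
outer loop
vertex 3.158 -1.631 1.231
vertex 4.372 -3.102 2.487
vertex 3.288 -3.235 1.291
endloop
endfacet
facet normal -0.739 -0.035 0.673
outer loop
vertex 2.298 -3.282 2.193
vertex 3.252 -1.545 3.329
vertex 2.168 -1.678 2.133
endloop
endfacet
facet normal 0.081 -0.996 0.037
outer loop
vertex 3.382 -3.149 3.389
vertex 2.298 -3.282 2.193
vertex 4.372 -3.102 2.487
endloop
endfacet
facet normal -0.739 -0.035 0.673
outer loop
vertex 3.382 -3.149 3.389
vertex 3.252 -1.545 3.329
vertex 2.298 -3.282 2.193
endloop
endfacet
facet normal -0.081 0.996 -0.037
outer loop
vertex 2.168 -1.678 2.133
vertex 3.252 -1.545 3.329
vertex 3.158 -1.631 1.231
endloop
endfacet
facet normal 0.739 0.035 -0.673
outer loop
vertex 4.242 -1.498 2.427
vertex 4.372 -3.102 2.487
vertex 3.158 -1.631 1.231
endloop
endfacet
facet normal -0.081 0.996 -0.037
outer loop
vertex 3.158 -1.631 1.231
vertex 3.252 -1.545 3.329
vertex 4.242 -1.498 2.427
endloop
endfacet
facet normal 0.669 0.082 0.739
outer loop
vertex 4.242 -1.498 2.427
vertex 3.382 -3.149 3.389
vertex 4.372 -3.102 2.487
endloop
endfacet
facet normal 0.669 0.082 0.739
outer loop
vertex 3.252 -1.545 3.329
vertex 3.382 -3.149 3.389
vertex 4.242 -1.498 2.427
endloop
endfacet
facet normal 0.445 0.549 -0.707
outer loop
vertex 1.427 -1.42 -3.208
vertex 1.145 -0.949 -3.02
vertex 1.653 -1.2 -2.895
endloop
endfacet
facet normal 0.563 -0.810 0.163
outer loop
vertex 1.427 -1.42 -3.208
vertex 1.653 -1.2 -2.895
vertex 0.415 -1.851 -1.86
endloop
endfacet
facet normal 0.445 0.550 -0.707
outer loop
vertex 1.653 -1.2 -2.895
vertex 1.145 -0.949 -3.02
vertex 1.581 -0.833 -2.655
endloop
endfacet
facet normal 0.699 -0.290 0.654
outer loop
vertex 1.653 -1.2 -2.895
vertex 1.581 -0.833 -2.655
vertex 0.415 -1.851 -1.86
endloop
endfacet
facet normal 0.445 0.551 -0.706
outer loop
vertex 1.581 -0.833 -2.655
vertex 1.145 -0.949 -3.02
vertex 1.253 -0.535 -2.629
endloop
endfacet
facet normal 0.344 0.301 0.890
outer loop
vertex 1.581 -0.833 -2.655
vertex 1.253 -0.535 -2.629
vertex 0.415 -1.851 -1.86
endloop
endfacet
facet normal 0.446 0.550 -0.706
outer loop
vertex 1.253 -0.535 -2.629
vertex 1.145 -0.949 -3.02
vertex 0.863 -0.479 -2.832
endloop
endfacet
facet normal -0.293 0.615 0.732
outer loop
vertex 1.253 -0.535 -2.629
vertex 0.863 -0.479 -2.832
vertex 0.415 -1.851 -1.86
endloop
endfacet
facet normal 0.445 0.550 -0.707
outer loop
vertex 0.863 -0.479 -2.832
vertex 1.145 -0.949 -3.02
vertex 0.637 -0.699 -3.145
endloop
endfacet
facet normal -0.839 0.469 0.276
outer loop
vertex 0.863 -0.479 -2.832
vertex 0.637 -0.699 -3.145
vertex 0.415 -1.851 -1.86
endloop
endfacet
facet normal 0.444 0.549 -0.707
outer loop
vertex 0.637 -0.699 -3.145
vertex 1.145 -0.949 -3.02
vertex 0.709 -1.065 -3.384
endloop
endfacet
facet normal -0.975 -0.052 -0.215
outer loop
vertex 0.637 -0.699 -3.145
vertex 0.709 -1.065 -3.384
vertex 0.415 -1.851 -1.86
endloop
endfacet
facet normal 0.445 0.549 -0.708
outer loop
vertex 0.709 -1.065 -3.384
vertex 1.145 -0.949 -3.02
vertex 1.037 -1.364 -3.41
endloop
endfacet
facet normal -0.621 -0.642 -0.451
outer loop
vertex 0.709 -1.065 -3.384
vertex 1.037 -1.364 -3.41
vertex 0.415 -1.851 -1.86
endloop
endfacet
facet normal 0.445 0.549 -0.707
outer loop
vertex 1.037 -1.364 -3.41
vertex 1.145 -0.949 -3.02
vertex 1.427 -1.42 -3.208
endloop
endfacet
facet normal 0.015 -0.956 -0.294
outer loop
vertex 1.037 -1.364 -3.41
vertex 1.427 -1.42 -3.208
vertex 0.415 -1.851 -1.86
endloop
endfacet

endsolid


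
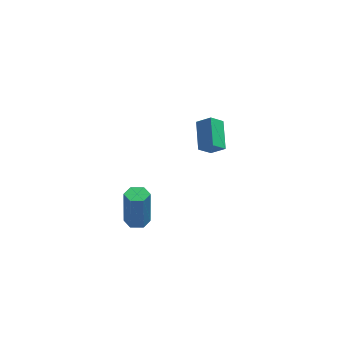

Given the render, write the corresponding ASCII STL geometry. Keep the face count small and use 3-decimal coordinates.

solid 
facet normal -0.009 -0.011 -1.000
outer loop
vertex -1.752 -4.203 -1.117
vertex -2.038 -3.71 -1.12
vertex -1.468 -3.709 -1.125
endloop
endfacet
facet normal 0.867 -0.498 -0.002
outer loop
vertex -1.752 -4.203 -1.117
vertex -1.468 -3.709 -1.125
vertex -1.736 -4.183 0.723
endloop
endfacet
facet normal 0.867 -0.498 -0.002
outer loop
vertex -1.736 -4.183 0.723
vertex -1.468 -3.709 -1.125
vertex -1.452 -3.689 0.715
endloop
endfacet
facet normal 0.009 0.011 1.000
outer loop
vertex -1.736 -4.183 0.723
vertex -1.452 -3.689 0.715
vertex -2.022 -3.69 0.72
endloop
endfacet
facet normal -0.009 -0.011 -1.000
outer loop
vertex -1.468 -3.709 -1.125
vertex -2.038 -3.71 -1.12
vertex -1.754 -3.216 -1.128
endloop
endfacet
facet normal 0.865 0.502 -0.013
outer loop
vertex -1.468 -3.709 -1.125
vertex -1.754 -3.216 -1.128
vertex -1.452 -3.689 0.715
endloop
endfacet
facet normal 0.865 0.502 -0.013
outer loop
vertex -1.452 -3.689 0.715
vertex -1.754 -3.216 -1.128
vertex -1.738 -3.196 0.712
endloop
endfacet
facet normal 0.009 0.011 1.000
outer loop
vertex -1.452 -3.689 0.715
vertex -1.738 -3.196 0.712
vertex -2.022 -3.69 0.72
endloop
endfacet
facet normal -0.009 -0.011 -1.000
outer loop
vertex -1.754 -3.216 -1.128
vertex -2.038 -3.71 -1.12
vertex -2.324 -3.217 -1.123
endloop
endfacet
facet normal -0.002 1.000 -0.011
outer loop
vertex -1.754 -3.216 -1.128
vertex -2.324 -3.217 -1.123
vertex -1.738 -3.196 0.712
endloop
endfacet
facet normal -0.002 1.000 -0.011
outer loop
vertex -1.738 -3.196 0.712
vertex -2.324 -3.217 -1.123
vertex -2.308 -3.197 0.717
endloop
endfacet
facet normal 0.009 0.011 1.000
outer loop
vertex -1.738 -3.196 0.712
vertex -2.308 -3.197 0.717
vertex -2.022 -3.69 0.72
endloop
endfacet
facet normal -0.009 -0.011 -1.000
outer loop
vertex -2.324 -3.217 -1.123
vertex -2.038 -3.71 -1.12
vertex -2.608 -3.711 -1.115
endloop
endfacet
facet normal -0.867 0.498 0.002
outer loop
vertex -2.324 -3.217 -1.123
vertex -2.608 -3.711 -1.115
vertex -2.308 -3.197 0.717
endloop
endfacet
facet normal -0.867 0.498 0.002
outer loop
vertex -2.308 -3.197 0.717
vertex -2.608 -3.711 -1.115
vertex -2.592 -3.691 0.725
endloop
endfacet
facet normal 0.009 0.011 1.000
outer loop
vertex -2.308 -3.197 0.717
vertex -2.592 -3.691 0.725
vertex -2.022 -3.69 0.72
endloop
endfacet
facet normal -0.009 -0.011 -1.000
outer loop
vertex -2.608 -3.711 -1.115
vertex -2.038 -3.71 -1.12
vertex -2.322 -4.204 -1.112
endloop
endfacet
facet normal -0.865 -0.502 0.013
outer loop
vertex -2.608 -3.711 -1.115
vertex -2.322 -4.204 -1.112
vertex -2.592 -3.691 0.725
endloop
endfacet
facet normal -0.865 -0.502 0.013
outer loop
vertex -2.592 -3.691 0.725
vertex -2.322 -4.204 -1.112
vertex -2.306 -4.184 0.728
endloop
endfacet
facet normal 0.009 0.011 1.000
outer loop
vertex -2.592 -3.691 0.725
vertex -2.306 -4.184 0.728
vertex -2.022 -3.69 0.72
endloop
endfacet
facet normal -0.009 -0.011 -1.000
outer loop
vertex -2.322 -4.204 -1.112
vertex -2.038 -3.71 -1.12
vertex -1.752 -4.203 -1.117
endloop
endfacet
facet normal 0.002 -1.000 0.011
outer loop
vertex -2.322 -4.204 -1.112
vertex -1.752 -4.203 -1.117
vertex -2.306 -4.184 0.728
endloop
endfacet
facet normal 0.002 -1.000 0.011
outer loop
vertex -2.306 -4.184 0.728
vertex -1.752 -4.203 -1.117
vertex -1.736 -4.183 0.723
endloop
endfacet
facet normal 0.009 0.011 1.000
outer loop
vertex -2.306 -4.184 0.728
vertex -1.736 -4.183 0.723
vertex -2.022 -3.69 0.72
endloop
endfacet
facet normal -0.744 0.280 -0.607
outer loop
vertex 0.543 2.85 -0.186
vertex 1.123 3.179 -0.745
vertex 0.623 1.447 -0.93
endloop
endfacet
facet normal -0.667 -0.378 0.642
outer loop
vertex 1.277 1.201 -0.395
vertex 0.543 2.85 -0.186
vertex 0.623 1.447 -0.93
endloop
endfacet
facet normal -0.743 0.279 -0.608
outer loop
vertex 0.623 1.447 -0.93
vertex 1.123 3.179 -0.745
vertex 1.203 1.776 -1.488
endloop
endfacet
facet normal 0.051 -0.882 -0.468
outer loop
vertex 1.203 1.776 -1.488
vertex 1.277 1.201 -0.395
vertex 0.623 1.447 -0.93
endloop
endfacet
facet normal -0.050 0.883 0.467
outer loop
vertex 0.543 2.85 -0.186
vertex 1.777 2.933 -0.21
vertex 1.123 3.179 -0.745
endloop
endfacet
facet normal -0.667 -0.378 0.642
outer loop
vertex 1.197 2.604 0.348
vertex 0.543 2.85 -0.186
vertex 1.277 1.201 -0.395
endloop
endfacet
facet normal -0.050 0.882 0.468
outer loop
vertex 1.197 2.604 0.348
vertex 1.777 2.933 -0.21
vertex 0.543 2.85 -0.186
endloop
endfacet
facet normal 0.667 0.378 -0.642
outer loop
vertex 1.123 3.179 -0.745
vertex 1.777 2.933 -0.21
vertex 1.203 1.776 -1.488
endloop
endfacet
facet normal 0.050 -0.883 -0.468
outer loop
vertex 1.857 1.53 -0.954
vertex 1.277 1.201 -0.395
vertex 1.203 1.776 -1.488
endloop
endfacet
facet normal 0.667 0.379 -0.642
outer loop
vertex 1.203 1.776 -1.488
vertex 1.777 2.933 -0.21
vertex 1.857 1.53 -0.954
endloop
endfacet
facet normal 0.744 -0.279 0.607
outer loop
vertex 1.857 1.53 -0.954
vertex 1.197 2.604 0.348
vertex 1.277 1.201 -0.395
endloop
endfacet
facet normal 0.743 -0.280 0.608
outer loop
vertex 1.777 2.933 -0.21
vertex 1.197 2.604 0.348
vertex 1.857 1.53 -0.954
endloop
endfacet

endsolid


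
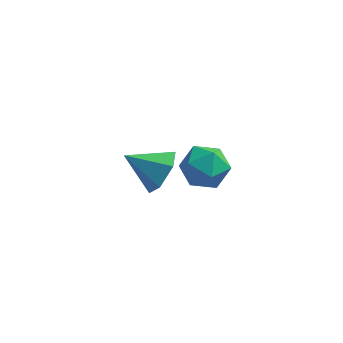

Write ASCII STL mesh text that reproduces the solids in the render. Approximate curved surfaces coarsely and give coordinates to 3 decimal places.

solid 
facet normal 0.874 -0.021 -0.486
outer loop
vertex 0.319 -1.956 -1.93
vertex 0.016 -1.731 -2.485
vertex 0.272 -1.297 -2.043
endloop
endfacet
facet normal 0.014 0.170 0.985
outer loop
vertex 0.319 -1.956 -1.93
vertex 0.272 -1.297 -2.043
vertex -0.936 -1.709 -1.955
endloop
endfacet
facet normal 0.874 -0.020 -0.486
outer loop
vertex 0.272 -1.297 -2.043
vertex 0.016 -1.731 -2.485
vertex -0.031 -1.073 -2.597
endloop
endfacet
facet normal -0.252 0.841 0.478
outer loop
vertex 0.272 -1.297 -2.043
vertex -0.031 -1.073 -2.597
vertex -0.936 -1.709 -1.955
endloop
endfacet
facet normal 0.874 -0.020 -0.485
outer loop
vertex -0.031 -1.073 -2.597
vertex 0.016 -1.731 -2.485
vertex -0.286 -1.507 -3.039
endloop
endfacet
facet normal -0.677 0.681 -0.279
outer loop
vertex -0.031 -1.073 -2.597
vertex -0.286 -1.507 -3.039
vertex -0.936 -1.709 -1.955
endloop
endfacet
facet normal 0.874 -0.021 -0.485
outer loop
vertex -0.286 -1.507 -3.039
vertex 0.016 -1.731 -2.485
vertex -0.239 -2.166 -2.926
endloop
endfacet
facet normal -0.835 -0.150 -0.529
outer loop
vertex -0.286 -1.507 -3.039
vertex -0.239 -2.166 -2.926
vertex -0.936 -1.709 -1.955
endloop
endfacet
facet normal 0.874 -0.021 -0.485
outer loop
vertex -0.239 -2.166 -2.926
vertex 0.016 -1.731 -2.485
vertex 0.063 -2.39 -2.372
endloop
endfacet
facet normal -0.569 -0.822 -0.022
outer loop
vertex -0.239 -2.166 -2.926
vertex 0.063 -2.39 -2.372
vertex -0.936 -1.709 -1.955
endloop
endfacet
facet normal 0.874 -0.021 -0.486
outer loop
vertex 0.063 -2.39 -2.372
vertex 0.016 -1.731 -2.485
vertex 0.319 -1.956 -1.93
endloop
endfacet
facet normal -0.145 -0.663 0.735
outer loop
vertex 0.063 -2.39 -2.372
vertex 0.319 -1.956 -1.93
vertex -0.936 -1.709 -1.955
endloop
endfacet
facet normal -0.871 0.047 0.490
outer loop
vertex 0.756 -3.847 0.264
vertex 1.015 -4.169 0.755
vertex 1.042 -3.528 0.742
endloop
endfacet
facet normal -0.788 0.612 0.063
outer loop
vertex 0.756 -3.847 0.264
vertex 1.042 -3.528 0.742
vertex 1.135 -3.346 0.134
endloop
endfacet
facet normal -0.702 0.374 -0.606
outer loop
vertex 0.756 -3.847 0.264
vertex 1.135 -3.346 0.134
vertex 1.166 -3.874 -0.228
endloop
endfacet
facet normal -0.732 -0.339 -0.591
outer loop
vertex 0.756 -3.847 0.264
vertex 1.166 -3.874 -0.228
vertex 1.092 -4.382 0.155
endloop
endfacet
facet normal -0.836 -0.542 0.085
outer loop
vertex 0.756 -3.847 0.264
vertex 1.092 -4.382 0.155
vertex 1.015 -4.169 0.755
endloop
endfacet
facet normal -0.189 0.948 0.255
outer loop
vertex 1.135 -3.346 0.134
vertex 1.042 -3.528 0.742
vertex 1.628 -3.358 0.545
endloop
endfacet
facet normal -0.322 0.033 0.946
outer loop
vertex 1.042 -3.528 0.742
vertex 1.015 -4.169 0.755
vertex 1.554 -3.866 0.928
endloop
endfacet
facet normal -0.266 -0.919 0.292
outer loop
vertex 1.015 -4.169 0.755
vertex 1.092 -4.382 0.155
vertex 1.585 -4.394 0.566
endloop
endfacet
facet normal -0.098 -0.590 -0.801
outer loop
vertex 1.092 -4.382 0.155
vertex 1.166 -3.874 -0.228
vertex 1.678 -4.212 -0.042
endloop
endfacet
facet normal -0.051 0.563 -0.825
outer loop
vertex 1.166 -3.874 -0.228
vertex 1.135 -3.346 0.134
vertex 1.705 -3.571 -0.055
endloop
endfacet
facet normal 0.732 0.339 0.591
outer loop
vertex 1.964 -3.893 0.436
vertex 1.628 -3.358 0.545
vertex 1.554 -3.866 0.928
endloop
endfacet
facet normal 0.702 -0.374 0.606
outer loop
vertex 1.964 -3.893 0.436
vertex 1.554 -3.866 0.928
vertex 1.585 -4.394 0.566
endloop
endfacet
facet normal 0.788 -0.612 -0.063
outer loop
vertex 1.964 -3.893 0.436
vertex 1.585 -4.394 0.566
vertex 1.678 -4.212 -0.042
endloop
endfacet
facet normal 0.871 -0.047 -0.490
outer loop
vertex 1.964 -3.893 0.436
vertex 1.678 -4.212 -0.042
vertex 1.705 -3.571 -0.055
endloop
endfacet
facet normal 0.836 0.542 -0.085
outer loop
vertex 1.964 -3.893 0.436
vertex 1.705 -3.571 -0.055
vertex 1.628 -3.358 0.545
endloop
endfacet
facet normal 0.098 0.590 0.801
outer loop
vertex 1.554 -3.866 0.928
vertex 1.628 -3.358 0.545
vertex 1.042 -3.528 0.742
endloop
endfacet
facet normal 0.051 -0.563 0.825
outer loop
vertex 1.585 -4.394 0.566
vertex 1.554 -3.866 0.928
vertex 1.015 -4.169 0.755
endloop
endfacet
facet normal 0.189 -0.948 -0.255
outer loop
vertex 1.678 -4.212 -0.042
vertex 1.585 -4.394 0.566
vertex 1.092 -4.382 0.155
endloop
endfacet
facet normal 0.322 -0.033 -0.946
outer loop
vertex 1.705 -3.571 -0.055
vertex 1.678 -4.212 -0.042
vertex 1.166 -3.874 -0.228
endloop
endfacet
facet normal 0.266 0.919 -0.292
outer loop
vertex 1.628 -3.358 0.545
vertex 1.705 -3.571 -0.055
vertex 1.135 -3.346 0.134
endloop
endfacet

endsolid


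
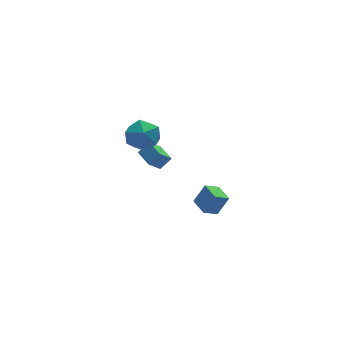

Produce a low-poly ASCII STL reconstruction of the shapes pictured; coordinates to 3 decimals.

solid 
facet normal -0.712 -0.027 -0.701
outer loop
vertex -0.12 -0.826 0.94
vertex -0.281 0.489 1.053
vertex 0.682 -0.657 0.119
endloop
endfacet
facet normal 0.122 -0.989 -0.085
outer loop
vertex 1.401 -0.629 0.827
vertex -0.12 -0.826 0.94
vertex 0.682 -0.657 0.119
endloop
endfacet
facet normal -0.713 -0.028 -0.701
outer loop
vertex 0.682 -0.657 0.119
vertex -0.281 0.489 1.053
vertex 0.52 0.659 0.232
endloop
endfacet
facet normal 0.691 0.146 -0.708
outer loop
vertex 0.52 0.659 0.232
vertex 1.401 -0.629 0.827
vertex 0.682 -0.657 0.119
endloop
endfacet
facet normal -0.691 -0.145 0.708
outer loop
vertex -0.12 -0.826 0.94
vertex 0.438 0.517 1.761
vertex -0.281 0.489 1.053
endloop
endfacet
facet normal 0.122 -0.989 -0.086
outer loop
vertex 0.6 -0.799 1.648
vertex -0.12 -0.826 0.94
vertex 1.401 -0.629 0.827
endloop
endfacet
facet normal -0.691 -0.146 0.708
outer loop
vertex 0.6 -0.799 1.648
vertex 0.438 0.517 1.761
vertex -0.12 -0.826 0.94
endloop
endfacet
facet normal -0.122 0.989 0.085
outer loop
vertex -0.281 0.489 1.053
vertex 0.438 0.517 1.761
vertex 0.52 0.659 0.232
endloop
endfacet
facet normal 0.691 0.145 -0.708
outer loop
vertex 1.24 0.686 0.94
vertex 1.401 -0.629 0.827
vertex 0.52 0.659 0.232
endloop
endfacet
facet normal -0.121 0.989 0.085
outer loop
vertex 0.52 0.659 0.232
vertex 0.438 0.517 1.761
vertex 1.24 0.686 0.94
endloop
endfacet
facet normal 0.713 0.027 0.701
outer loop
vertex 1.24 0.686 0.94
vertex 0.6 -0.799 1.648
vertex 1.401 -0.629 0.827
endloop
endfacet
facet normal 0.712 0.027 0.701
outer loop
vertex 0.438 0.517 1.761
vertex 0.6 -0.799 1.648
vertex 1.24 0.686 0.94
endloop
endfacet
facet normal 0.203 0.960 -0.194
outer loop
vertex -0.338 -0.332 3.063
vertex -0.986 0.003 4.04
vertex 0.206 -0.227 4.15
endloop
endfacet
facet normal 0.733 0.537 -0.418
outer loop
vertex -0.338 -0.332 3.063
vertex 0.206 -0.227 4.15
vertex 0.477 -1.166 3.42
endloop
endfacet
facet normal 0.460 0.071 -0.885
outer loop
vertex -0.338 -0.332 3.063
vertex 0.477 -1.166 3.42
vertex -0.548 -1.516 2.859
endloop
endfacet
facet normal -0.239 0.206 -0.949
outer loop
vertex -0.338 -0.332 3.063
vertex -0.548 -1.516 2.859
vertex -1.452 -0.793 3.243
endloop
endfacet
facet normal -0.397 0.755 -0.522
outer loop
vertex -0.338 -0.332 3.063
vertex -1.452 -0.793 3.243
vertex -0.986 0.003 4.04
endloop
endfacet
facet normal 0.975 0.170 0.144
outer loop
vertex 0.477 -1.166 3.42
vertex 0.206 -0.227 4.15
vertex 0.332 -1.347 4.617
endloop
endfacet
facet normal 0.118 0.854 0.506
outer loop
vertex 0.206 -0.227 4.15
vertex -0.986 0.003 4.04
vertex -0.572 -0.624 5.001
endloop
endfacet
facet normal -0.852 0.523 -0.024
outer loop
vertex -0.986 0.003 4.04
vertex -1.452 -0.793 3.243
vertex -1.597 -0.974 4.44
endloop
endfacet
facet normal -0.596 -0.365 -0.715
outer loop
vertex -1.452 -0.793 3.243
vertex -0.548 -1.516 2.859
vertex -1.326 -1.913 3.71
endloop
endfacet
facet normal 0.534 -0.584 -0.611
outer loop
vertex -0.548 -1.516 2.859
vertex 0.477 -1.166 3.42
vertex -0.134 -2.143 3.82
endloop
endfacet
facet normal 0.239 -0.206 0.949
outer loop
vertex -0.782 -1.808 4.797
vertex 0.332 -1.347 4.617
vertex -0.572 -0.624 5.001
endloop
endfacet
facet normal -0.460 -0.071 0.885
outer loop
vertex -0.782 -1.808 4.797
vertex -0.572 -0.624 5.001
vertex -1.597 -0.974 4.44
endloop
endfacet
facet normal -0.733 -0.537 0.418
outer loop
vertex -0.782 -1.808 4.797
vertex -1.597 -0.974 4.44
vertex -1.326 -1.913 3.71
endloop
endfacet
facet normal -0.203 -0.960 0.194
outer loop
vertex -0.782 -1.808 4.797
vertex -1.326 -1.913 3.71
vertex -0.134 -2.143 3.82
endloop
endfacet
facet normal 0.397 -0.755 0.522
outer loop
vertex -0.782 -1.808 4.797
vertex -0.134 -2.143 3.82
vertex 0.332 -1.347 4.617
endloop
endfacet
facet normal 0.596 0.365 0.715
outer loop
vertex -0.572 -0.624 5.001
vertex 0.332 -1.347 4.617
vertex 0.206 -0.227 4.15
endloop
endfacet
facet normal -0.534 0.584 0.611
outer loop
vertex -1.597 -0.974 4.44
vertex -0.572 -0.624 5.001
vertex -0.986 0.003 4.04
endloop
endfacet
facet normal -0.975 -0.170 -0.144
outer loop
vertex -1.326 -1.913 3.71
vertex -1.597 -0.974 4.44
vertex -1.452 -0.793 3.243
endloop
endfacet
facet normal -0.118 -0.854 -0.506
outer loop
vertex -0.134 -2.143 3.82
vertex -1.326 -1.913 3.71
vertex -0.548 -1.516 2.859
endloop
endfacet
facet normal 0.852 -0.523 0.024
outer loop
vertex 0.332 -1.347 4.617
vertex -0.134 -2.143 3.82
vertex 0.477 -1.166 3.42
endloop
endfacet
facet normal -0.857 -0.103 0.505
outer loop
vertex 3.935 -1.328 -3.078
vertex 3.823 -0.035 -3.005
vertex 3.188 -1.321 -4.345
endloop
endfacet
facet normal 0.086 -0.995 -0.056
outer loop
vertex 4.157 -1.205 -4.915
vertex 3.935 -1.328 -3.078
vertex 3.188 -1.321 -4.345
endloop
endfacet
facet normal -0.857 -0.102 0.504
outer loop
vertex 3.188 -1.321 -4.345
vertex 3.823 -0.035 -3.005
vertex 3.077 -0.028 -4.272
endloop
endfacet
facet normal -0.507 0.005 -0.862
outer loop
vertex 3.077 -0.028 -4.272
vertex 4.157 -1.205 -4.915
vertex 3.188 -1.321 -4.345
endloop
endfacet
facet normal 0.507 -0.005 0.862
outer loop
vertex 3.935 -1.328 -3.078
vertex 4.792 0.081 -3.575
vertex 3.823 -0.035 -3.005
endloop
endfacet
facet normal 0.086 -0.995 -0.056
outer loop
vertex 4.903 -1.212 -3.648
vertex 3.935 -1.328 -3.078
vertex 4.157 -1.205 -4.915
endloop
endfacet
facet normal 0.508 -0.005 0.861
outer loop
vertex 4.903 -1.212 -3.648
vertex 4.792 0.081 -3.575
vertex 3.935 -1.328 -3.078
endloop
endfacet
facet normal -0.086 0.995 0.056
outer loop
vertex 3.823 -0.035 -3.005
vertex 4.792 0.081 -3.575
vertex 3.077 -0.028 -4.272
endloop
endfacet
facet normal -0.508 0.005 -0.861
outer loop
vertex 4.045 0.088 -4.842
vertex 4.157 -1.205 -4.915
vertex 3.077 -0.028 -4.272
endloop
endfacet
facet normal -0.086 0.995 0.056
outer loop
vertex 3.077 -0.028 -4.272
vertex 4.792 0.081 -3.575
vertex 4.045 0.088 -4.842
endloop
endfacet
facet normal 0.857 0.103 -0.504
outer loop
vertex 4.045 0.088 -4.842
vertex 4.903 -1.212 -3.648
vertex 4.157 -1.205 -4.915
endloop
endfacet
facet normal 0.857 0.102 -0.505
outer loop
vertex 4.792 0.081 -3.575
vertex 4.903 -1.212 -3.648
vertex 4.045 0.088 -4.842
endloop
endfacet

endsolid


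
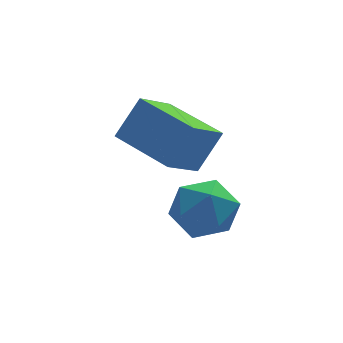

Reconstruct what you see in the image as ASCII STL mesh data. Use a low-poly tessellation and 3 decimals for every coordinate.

solid 
facet normal -0.526 -0.191 -0.829
outer loop
vertex 0.34 -3.457 -1.442
vertex -0.762 -1.595 -1.172
vertex 1.407 -2.701 -2.293
endloop
endfacet
facet normal 0.506 -0.854 -0.124
outer loop
vertex 2.222 -2.405 -1.008
vertex 0.34 -3.457 -1.442
vertex 1.407 -2.701 -2.293
endloop
endfacet
facet normal -0.526 -0.191 -0.829
outer loop
vertex 1.407 -2.701 -2.293
vertex -0.762 -1.595 -1.172
vertex 0.305 -0.84 -2.023
endloop
endfacet
facet normal 0.684 0.484 -0.545
outer loop
vertex 0.305 -0.84 -2.023
vertex 2.222 -2.405 -1.008
vertex 1.407 -2.701 -2.293
endloop
endfacet
facet normal -0.684 -0.484 0.545
outer loop
vertex 0.34 -3.457 -1.442
vertex 0.053 -1.299 0.113
vertex -0.762 -1.595 -1.172
endloop
endfacet
facet normal 0.506 -0.854 -0.123
outer loop
vertex 1.155 -3.16 -0.157
vertex 0.34 -3.457 -1.442
vertex 2.222 -2.405 -1.008
endloop
endfacet
facet normal -0.684 -0.484 0.546
outer loop
vertex 1.155 -3.16 -0.157
vertex 0.053 -1.299 0.113
vertex 0.34 -3.457 -1.442
endloop
endfacet
facet normal -0.505 0.854 0.124
outer loop
vertex -0.762 -1.595 -1.172
vertex 0.053 -1.299 0.113
vertex 0.305 -0.84 -2.023
endloop
endfacet
facet normal 0.684 0.484 -0.546
outer loop
vertex 1.12 -0.543 -0.738
vertex 2.222 -2.405 -1.008
vertex 0.305 -0.84 -2.023
endloop
endfacet
facet normal -0.506 0.854 0.124
outer loop
vertex 0.305 -0.84 -2.023
vertex 0.053 -1.299 0.113
vertex 1.12 -0.543 -0.738
endloop
endfacet
facet normal 0.526 0.191 0.829
outer loop
vertex 1.12 -0.543 -0.738
vertex 1.155 -3.16 -0.157
vertex 2.222 -2.405 -1.008
endloop
endfacet
facet normal 0.526 0.191 0.829
outer loop
vertex 0.053 -1.299 0.113
vertex 1.155 -3.16 -0.157
vertex 1.12 -0.543 -0.738
endloop
endfacet
facet normal -0.561 -0.283 0.778
outer loop
vertex 0.893 -2.607 -2.957
vertex 0.677 -3.596 -3.472
vertex 1.577 -3.497 -2.787
endloop
endfacet
facet normal -0.040 0.158 0.987
outer loop
vertex 0.893 -2.607 -2.957
vertex 1.577 -3.497 -2.787
vertex 2.019 -2.461 -2.935
endloop
endfacet
facet normal -0.112 0.770 0.628
outer loop
vertex 0.893 -2.607 -2.957
vertex 2.019 -2.461 -2.935
vertex 1.391 -1.919 -3.711
endloop
endfacet
facet normal -0.678 0.708 0.198
outer loop
vertex 0.893 -2.607 -2.957
vertex 1.391 -1.919 -3.711
vertex 0.561 -2.621 -4.043
endloop
endfacet
facet normal -0.955 0.057 0.291
outer loop
vertex 0.893 -2.607 -2.957
vertex 0.561 -2.621 -4.043
vertex 0.677 -3.596 -3.472
endloop
endfacet
facet normal 0.584 -0.135 0.800
outer loop
vertex 2.019 -2.461 -2.935
vertex 1.577 -3.497 -2.787
vertex 2.499 -3.359 -3.437
endloop
endfacet
facet normal -0.259 -0.848 0.463
outer loop
vertex 1.577 -3.497 -2.787
vertex 0.677 -3.596 -3.472
vertex 1.669 -4.061 -3.769
endloop
endfacet
facet normal -0.897 -0.298 -0.326
outer loop
vertex 0.677 -3.596 -3.472
vertex 0.561 -2.621 -4.043
vertex 1.041 -3.519 -4.545
endloop
endfacet
facet normal -0.449 0.756 -0.476
outer loop
vertex 0.561 -2.621 -4.043
vertex 1.391 -1.919 -3.711
vertex 1.483 -2.483 -4.693
endloop
endfacet
facet normal 0.467 0.856 0.220
outer loop
vertex 1.391 -1.919 -3.711
vertex 2.019 -2.461 -2.935
vertex 2.383 -2.384 -4.008
endloop
endfacet
facet normal 0.678 -0.708 -0.198
outer loop
vertex 2.167 -3.373 -4.523
vertex 2.499 -3.359 -3.437
vertex 1.669 -4.061 -3.769
endloop
endfacet
facet normal 0.112 -0.770 -0.628
outer loop
vertex 2.167 -3.373 -4.523
vertex 1.669 -4.061 -3.769
vertex 1.041 -3.519 -4.545
endloop
endfacet
facet normal 0.040 -0.158 -0.987
outer loop
vertex 2.167 -3.373 -4.523
vertex 1.041 -3.519 -4.545
vertex 1.483 -2.483 -4.693
endloop
endfacet
facet normal 0.561 0.283 -0.778
outer loop
vertex 2.167 -3.373 -4.523
vertex 1.483 -2.483 -4.693
vertex 2.383 -2.384 -4.008
endloop
endfacet
facet normal 0.955 -0.057 -0.291
outer loop
vertex 2.167 -3.373 -4.523
vertex 2.383 -2.384 -4.008
vertex 2.499 -3.359 -3.437
endloop
endfacet
facet normal 0.449 -0.756 0.476
outer loop
vertex 1.669 -4.061 -3.769
vertex 2.499 -3.359 -3.437
vertex 1.577 -3.497 -2.787
endloop
endfacet
facet normal -0.467 -0.856 -0.220
outer loop
vertex 1.041 -3.519 -4.545
vertex 1.669 -4.061 -3.769
vertex 0.677 -3.596 -3.472
endloop
endfacet
facet normal -0.584 0.135 -0.800
outer loop
vertex 1.483 -2.483 -4.693
vertex 1.041 -3.519 -4.545
vertex 0.561 -2.621 -4.043
endloop
endfacet
facet normal 0.259 0.848 -0.463
outer loop
vertex 2.383 -2.384 -4.008
vertex 1.483 -2.483 -4.693
vertex 1.391 -1.919 -3.711
endloop
endfacet
facet normal 0.897 0.298 0.326
outer loop
vertex 2.499 -3.359 -3.437
vertex 2.383 -2.384 -4.008
vertex 2.019 -2.461 -2.935
endloop
endfacet

endsolid


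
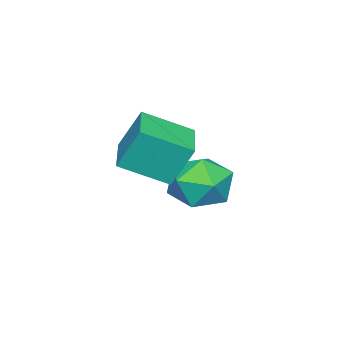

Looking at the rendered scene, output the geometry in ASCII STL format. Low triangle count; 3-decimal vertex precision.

solid 
facet normal 0.070 0.996 0.061
outer loop
vertex 1.092 -1.153 -1.572
vertex 0.637 -1.181 -0.589
vertex 1.713 -1.251 -0.69
endloop
endfacet
facet normal 0.597 0.727 -0.339
outer loop
vertex 1.092 -1.153 -1.572
vertex 1.713 -1.251 -0.69
vertex 1.929 -1.84 -1.573
endloop
endfacet
facet normal 0.300 0.367 -0.881
outer loop
vertex 1.092 -1.153 -1.572
vertex 1.929 -1.84 -1.573
vertex 0.986 -2.135 -2.017
endloop
endfacet
facet normal -0.409 0.413 -0.814
outer loop
vertex 1.092 -1.153 -1.572
vertex 0.986 -2.135 -2.017
vertex 0.188 -1.728 -1.409
endloop
endfacet
facet normal -0.551 0.801 -0.232
outer loop
vertex 1.092 -1.153 -1.572
vertex 0.188 -1.728 -1.409
vertex 0.637 -1.181 -0.589
endloop
endfacet
facet normal 0.963 0.264 0.060
outer loop
vertex 1.929 -1.84 -1.573
vertex 1.713 -1.251 -0.69
vertex 1.992 -2.292 -0.591
endloop
endfacet
facet normal 0.112 0.698 0.708
outer loop
vertex 1.713 -1.251 -0.69
vertex 0.637 -1.181 -0.589
vertex 1.194 -1.885 0.017
endloop
endfacet
facet normal -0.894 0.383 0.234
outer loop
vertex 0.637 -1.181 -0.589
vertex 0.188 -1.728 -1.409
vertex 0.251 -2.18 -0.427
endloop
endfacet
facet normal -0.664 -0.245 -0.707
outer loop
vertex 0.188 -1.728 -1.409
vertex 0.986 -2.135 -2.017
vertex 0.467 -2.769 -1.31
endloop
endfacet
facet normal 0.484 -0.319 -0.815
outer loop
vertex 0.986 -2.135 -2.017
vertex 1.929 -1.84 -1.573
vertex 1.543 -2.839 -1.411
endloop
endfacet
facet normal 0.409 -0.413 0.814
outer loop
vertex 1.088 -2.867 -0.428
vertex 1.992 -2.292 -0.591
vertex 1.194 -1.885 0.017
endloop
endfacet
facet normal -0.300 -0.367 0.881
outer loop
vertex 1.088 -2.867 -0.428
vertex 1.194 -1.885 0.017
vertex 0.251 -2.18 -0.427
endloop
endfacet
facet normal -0.597 -0.727 0.339
outer loop
vertex 1.088 -2.867 -0.428
vertex 0.251 -2.18 -0.427
vertex 0.467 -2.769 -1.31
endloop
endfacet
facet normal -0.070 -0.996 -0.061
outer loop
vertex 1.088 -2.867 -0.428
vertex 0.467 -2.769 -1.31
vertex 1.543 -2.839 -1.411
endloop
endfacet
facet normal 0.551 -0.801 0.232
outer loop
vertex 1.088 -2.867 -0.428
vertex 1.543 -2.839 -1.411
vertex 1.992 -2.292 -0.591
endloop
endfacet
facet normal 0.664 0.245 0.707
outer loop
vertex 1.194 -1.885 0.017
vertex 1.992 -2.292 -0.591
vertex 1.713 -1.251 -0.69
endloop
endfacet
facet normal -0.484 0.319 0.815
outer loop
vertex 0.251 -2.18 -0.427
vertex 1.194 -1.885 0.017
vertex 0.637 -1.181 -0.589
endloop
endfacet
facet normal -0.963 -0.264 -0.060
outer loop
vertex 0.467 -2.769 -1.31
vertex 0.251 -2.18 -0.427
vertex 0.188 -1.728 -1.409
endloop
endfacet
facet normal -0.112 -0.698 -0.708
outer loop
vertex 1.543 -2.839 -1.411
vertex 0.467 -2.769 -1.31
vertex 0.986 -2.135 -2.017
endloop
endfacet
facet normal 0.894 -0.383 -0.234
outer loop
vertex 1.992 -2.292 -0.591
vertex 1.543 -2.839 -1.411
vertex 1.929 -1.84 -1.573
endloop
endfacet
facet normal -0.885 -0.464 0.043
outer loop
vertex 3.193 -2.735 2.497
vertex 2.491 -1.463 1.78
vertex 3.44 -3.326 1.207
endloop
endfacet
facet normal 0.433 -0.785 0.443
outer loop
vertex 4.829 -2.597 1.14
vertex 3.193 -2.735 2.497
vertex 3.44 -3.326 1.207
endloop
endfacet
facet normal -0.885 -0.464 0.043
outer loop
vertex 3.44 -3.326 1.207
vertex 2.491 -1.463 1.78
vertex 2.738 -2.054 0.49
endloop
endfacet
facet normal 0.172 -0.410 -0.896
outer loop
vertex 2.738 -2.054 0.49
vertex 4.829 -2.597 1.14
vertex 3.44 -3.326 1.207
endloop
endfacet
facet normal -0.172 0.410 0.896
outer loop
vertex 3.193 -2.735 2.497
vertex 3.88 -0.734 1.713
vertex 2.491 -1.463 1.78
endloop
endfacet
facet normal 0.433 -0.785 0.443
outer loop
vertex 4.582 -2.006 2.43
vertex 3.193 -2.735 2.497
vertex 4.829 -2.597 1.14
endloop
endfacet
facet normal -0.172 0.410 0.896
outer loop
vertex 4.582 -2.006 2.43
vertex 3.88 -0.734 1.713
vertex 3.193 -2.735 2.497
endloop
endfacet
facet normal -0.433 0.785 -0.443
outer loop
vertex 2.491 -1.463 1.78
vertex 3.88 -0.734 1.713
vertex 2.738 -2.054 0.49
endloop
endfacet
facet normal 0.172 -0.410 -0.896
outer loop
vertex 4.127 -1.325 0.423
vertex 4.829 -2.597 1.14
vertex 2.738 -2.054 0.49
endloop
endfacet
facet normal -0.433 0.785 -0.443
outer loop
vertex 2.738 -2.054 0.49
vertex 3.88 -0.734 1.713
vertex 4.127 -1.325 0.423
endloop
endfacet
facet normal 0.885 0.464 -0.043
outer loop
vertex 4.127 -1.325 0.423
vertex 4.582 -2.006 2.43
vertex 4.829 -2.597 1.14
endloop
endfacet
facet normal 0.885 0.464 -0.043
outer loop
vertex 3.88 -0.734 1.713
vertex 4.582 -2.006 2.43
vertex 4.127 -1.325 0.423
endloop
endfacet

endsolid


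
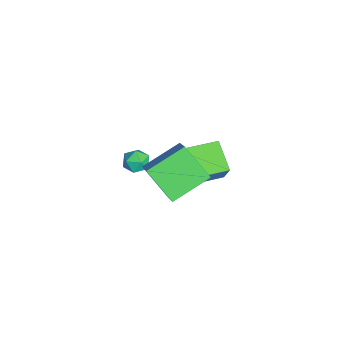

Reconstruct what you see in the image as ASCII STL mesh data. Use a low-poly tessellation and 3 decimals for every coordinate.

solid 
facet normal -0.741 -0.077 -0.667
outer loop
vertex 2.02 0.931 1.673
vertex 1.196 2.516 2.405
vertex 2.959 1.954 0.513
endloop
endfacet
facet normal 0.427 -0.821 -0.379
outer loop
vertex 4.404 2.104 1.815
vertex 2.02 0.931 1.673
vertex 2.959 1.954 0.513
endloop
endfacet
facet normal -0.741 -0.076 -0.668
outer loop
vertex 2.959 1.954 0.513
vertex 1.196 2.516 2.405
vertex 2.136 3.54 1.245
endloop
endfacet
facet normal 0.519 0.565 -0.641
outer loop
vertex 2.136 3.54 1.245
vertex 4.404 2.104 1.815
vertex 2.959 1.954 0.513
endloop
endfacet
facet normal -0.519 -0.566 0.641
outer loop
vertex 2.02 0.931 1.673
vertex 2.641 2.666 3.707
vertex 1.196 2.516 2.405
endloop
endfacet
facet normal 0.427 -0.821 -0.379
outer loop
vertex 3.464 1.08 2.975
vertex 2.02 0.931 1.673
vertex 4.404 2.104 1.815
endloop
endfacet
facet normal -0.519 -0.565 0.641
outer loop
vertex 3.464 1.08 2.975
vertex 2.641 2.666 3.707
vertex 2.02 0.931 1.673
endloop
endfacet
facet normal -0.427 0.821 0.379
outer loop
vertex 1.196 2.516 2.405
vertex 2.641 2.666 3.707
vertex 2.136 3.54 1.245
endloop
endfacet
facet normal 0.519 0.566 -0.641
outer loop
vertex 3.58 3.689 2.547
vertex 4.404 2.104 1.815
vertex 2.136 3.54 1.245
endloop
endfacet
facet normal -0.426 0.821 0.379
outer loop
vertex 2.136 3.54 1.245
vertex 2.641 2.666 3.707
vertex 3.58 3.689 2.547
endloop
endfacet
facet normal 0.740 0.077 0.668
outer loop
vertex 3.58 3.689 2.547
vertex 3.464 1.08 2.975
vertex 4.404 2.104 1.815
endloop
endfacet
facet normal 0.741 0.077 0.667
outer loop
vertex 2.641 2.666 3.707
vertex 3.464 1.08 2.975
vertex 3.58 3.689 2.547
endloop
endfacet
facet normal -0.677 0.733 0.068
outer loop
vertex -2.408 1.146 -2.84
vertex -2.703 0.824 -2.3
vertex -2.194 1.284 -2.194
endloop
endfacet
facet normal -0.058 0.980 -0.190
outer loop
vertex -2.408 1.146 -2.84
vertex -2.194 1.284 -2.194
vertex -1.73 1.212 -2.705
endloop
endfacet
facet normal 0.096 0.614 -0.784
outer loop
vertex -2.408 1.146 -2.84
vertex -1.73 1.212 -2.705
vertex -1.952 0.708 -3.127
endloop
endfacet
facet normal -0.427 0.140 -0.893
outer loop
vertex -2.408 1.146 -2.84
vertex -1.952 0.708 -3.127
vertex -2.553 0.468 -2.877
endloop
endfacet
facet normal -0.905 0.214 -0.367
outer loop
vertex -2.408 1.146 -2.84
vertex -2.553 0.468 -2.877
vertex -2.703 0.824 -2.3
endloop
endfacet
facet normal 0.451 0.844 0.291
outer loop
vertex -1.73 1.212 -2.705
vertex -2.194 1.284 -2.194
vertex -1.607 0.932 -2.083
endloop
endfacet
facet normal -0.549 0.445 0.708
outer loop
vertex -2.194 1.284 -2.194
vertex -2.703 0.824 -2.3
vertex -2.208 0.692 -1.833
endloop
endfacet
facet normal -0.919 -0.394 0.004
outer loop
vertex -2.703 0.824 -2.3
vertex -2.553 0.468 -2.877
vertex -2.43 0.188 -2.255
endloop
endfacet
facet normal -0.147 -0.512 -0.846
outer loop
vertex -2.553 0.468 -2.877
vertex -1.952 0.708 -3.127
vertex -1.966 0.116 -2.766
endloop
endfacet
facet normal 0.699 0.253 -0.669
outer loop
vertex -1.952 0.708 -3.127
vertex -1.73 1.212 -2.705
vertex -1.457 0.576 -2.66
endloop
endfacet
facet normal 0.427 -0.140 0.893
outer loop
vertex -1.752 0.254 -2.12
vertex -1.607 0.932 -2.083
vertex -2.208 0.692 -1.833
endloop
endfacet
facet normal -0.096 -0.614 0.784
outer loop
vertex -1.752 0.254 -2.12
vertex -2.208 0.692 -1.833
vertex -2.43 0.188 -2.255
endloop
endfacet
facet normal 0.058 -0.980 0.190
outer loop
vertex -1.752 0.254 -2.12
vertex -2.43 0.188 -2.255
vertex -1.966 0.116 -2.766
endloop
endfacet
facet normal 0.677 -0.733 -0.068
outer loop
vertex -1.752 0.254 -2.12
vertex -1.966 0.116 -2.766
vertex -1.457 0.576 -2.66
endloop
endfacet
facet normal 0.905 -0.214 0.367
outer loop
vertex -1.752 0.254 -2.12
vertex -1.457 0.576 -2.66
vertex -1.607 0.932 -2.083
endloop
endfacet
facet normal 0.147 0.512 0.846
outer loop
vertex -2.208 0.692 -1.833
vertex -1.607 0.932 -2.083
vertex -2.194 1.284 -2.194
endloop
endfacet
facet normal -0.699 -0.253 0.669
outer loop
vertex -2.43 0.188 -2.255
vertex -2.208 0.692 -1.833
vertex -2.703 0.824 -2.3
endloop
endfacet
facet normal -0.451 -0.844 -0.291
outer loop
vertex -1.966 0.116 -2.766
vertex -2.43 0.188 -2.255
vertex -2.553 0.468 -2.877
endloop
endfacet
facet normal 0.549 -0.445 -0.708
outer loop
vertex -1.457 0.576 -2.66
vertex -1.966 0.116 -2.766
vertex -1.952 0.708 -3.127
endloop
endfacet
facet normal 0.919 0.394 -0.004
outer loop
vertex -1.607 0.932 -2.083
vertex -1.457 0.576 -2.66
vertex -1.73 1.212 -2.705
endloop
endfacet
facet normal -0.848 -0.267 0.458
outer loop
vertex 0.508 2.417 1.147
vertex -0.088 4.22 1.093
vertex -0.026 2.207 0.037
endloop
endfacet
facet normal 0.314 -0.949 0.029
outer loop
vertex 1.288 2.62 -0.673
vertex 0.508 2.417 1.147
vertex -0.026 2.207 0.037
endloop
endfacet
facet normal -0.847 -0.267 0.459
outer loop
vertex -0.026 2.207 0.037
vertex -0.088 4.22 1.093
vertex -0.623 4.01 -0.017
endloop
endfacet
facet normal -0.427 -0.168 -0.888
outer loop
vertex -0.623 4.01 -0.017
vertex 1.288 2.62 -0.673
vertex -0.026 2.207 0.037
endloop
endfacet
facet normal 0.427 0.168 0.888
outer loop
vertex 0.508 2.417 1.147
vertex 1.226 4.633 0.383
vertex -0.088 4.22 1.093
endloop
endfacet
facet normal 0.313 -0.949 0.028
outer loop
vertex 1.823 2.83 0.437
vertex 0.508 2.417 1.147
vertex 1.288 2.62 -0.673
endloop
endfacet
facet normal 0.427 0.168 0.889
outer loop
vertex 1.823 2.83 0.437
vertex 1.226 4.633 0.383
vertex 0.508 2.417 1.147
endloop
endfacet
facet normal -0.314 0.949 -0.028
outer loop
vertex -0.088 4.22 1.093
vertex 1.226 4.633 0.383
vertex -0.623 4.01 -0.017
endloop
endfacet
facet normal -0.427 -0.168 -0.889
outer loop
vertex 0.692 4.423 -0.727
vertex 1.288 2.62 -0.673
vertex -0.623 4.01 -0.017
endloop
endfacet
facet normal -0.314 0.949 -0.029
outer loop
vertex -0.623 4.01 -0.017
vertex 1.226 4.633 0.383
vertex 0.692 4.423 -0.727
endloop
endfacet
facet normal 0.848 0.266 -0.459
outer loop
vertex 0.692 4.423 -0.727
vertex 1.823 2.83 0.437
vertex 1.288 2.62 -0.673
endloop
endfacet
facet normal 0.848 0.267 -0.458
outer loop
vertex 1.226 4.633 0.383
vertex 1.823 2.83 0.437
vertex 0.692 4.423 -0.727
endloop
endfacet

endsolid
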